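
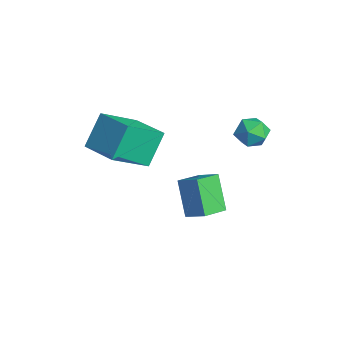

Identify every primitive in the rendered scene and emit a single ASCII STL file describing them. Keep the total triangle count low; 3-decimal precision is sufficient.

solid 
facet normal -0.568 0.040 0.822
outer loop
vertex -0.71 0.649 -0.706
vertex -1.208 1.805 -1.106
vertex -1.5 0.129 -1.226
endloop
endfacet
facet normal 0.376 -0.875 0.304
outer loop
vertex -0.472 0.055 -2.714
vertex -0.71 0.649 -0.706
vertex -1.5 0.129 -1.226
endloop
endfacet
facet normal -0.568 0.040 0.822
outer loop
vertex -1.5 0.129 -1.226
vertex -1.208 1.805 -1.106
vertex -1.998 1.284 -1.627
endloop
endfacet
facet normal -0.732 -0.483 -0.481
outer loop
vertex -1.998 1.284 -1.627
vertex -0.472 0.055 -2.714
vertex -1.5 0.129 -1.226
endloop
endfacet
facet normal 0.732 0.482 0.482
outer loop
vertex -0.71 0.649 -0.706
vertex -0.18 1.731 -2.594
vertex -1.208 1.805 -1.106
endloop
endfacet
facet normal 0.377 -0.875 0.304
outer loop
vertex 0.318 0.576 -2.193
vertex -0.71 0.649 -0.706
vertex -0.472 0.055 -2.714
endloop
endfacet
facet normal 0.731 0.483 0.482
outer loop
vertex 0.318 0.576 -2.193
vertex -0.18 1.731 -2.594
vertex -0.71 0.649 -0.706
endloop
endfacet
facet normal -0.377 0.875 -0.304
outer loop
vertex -1.208 1.805 -1.106
vertex -0.18 1.731 -2.594
vertex -1.998 1.284 -1.627
endloop
endfacet
facet normal -0.732 -0.482 -0.482
outer loop
vertex -0.97 1.211 -3.114
vertex -0.472 0.055 -2.714
vertex -1.998 1.284 -1.627
endloop
endfacet
facet normal -0.377 0.875 -0.303
outer loop
vertex -1.998 1.284 -1.627
vertex -0.18 1.731 -2.594
vertex -0.97 1.211 -3.114
endloop
endfacet
facet normal 0.568 -0.040 -0.822
outer loop
vertex -0.97 1.211 -3.114
vertex 0.318 0.576 -2.193
vertex -0.472 0.055 -2.714
endloop
endfacet
facet normal 0.568 -0.041 -0.822
outer loop
vertex -0.18 1.731 -2.594
vertex 0.318 0.576 -2.193
vertex -0.97 1.211 -3.114
endloop
endfacet
facet normal -0.948 0.302 -0.103
outer loop
vertex -0.02 2.892 2.102
vertex -0.272 2.24 2.511
vertex -0.097 2.924 2.908
endloop
endfacet
facet normal -0.503 0.861 -0.082
outer loop
vertex -0.02 2.892 2.102
vertex -0.097 2.924 2.908
vertex 0.544 3.264 2.549
endloop
endfacet
facet normal -0.033 0.788 -0.614
outer loop
vertex -0.02 2.892 2.102
vertex 0.544 3.264 2.549
vertex 0.765 2.791 1.93
endloop
endfacet
facet normal -0.188 0.184 -0.965
outer loop
vertex -0.02 2.892 2.102
vertex 0.765 2.791 1.93
vertex 0.261 2.158 1.907
endloop
endfacet
facet normal -0.753 -0.116 -0.648
outer loop
vertex -0.02 2.892 2.102
vertex 0.261 2.158 1.907
vertex -0.272 2.24 2.511
endloop
endfacet
facet normal -0.143 0.833 0.534
outer loop
vertex 0.544 3.264 2.549
vertex -0.097 2.924 2.908
vertex 0.639 2.842 3.233
endloop
endfacet
facet normal -0.863 -0.069 0.500
outer loop
vertex -0.097 2.924 2.908
vertex -0.272 2.24 2.511
vertex 0.135 2.209 3.21
endloop
endfacet
facet normal -0.548 -0.744 -0.383
outer loop
vertex -0.272 2.24 2.511
vertex 0.261 2.158 1.907
vertex 0.356 1.736 2.591
endloop
endfacet
facet normal 0.366 -0.259 -0.894
outer loop
vertex 0.261 2.158 1.907
vertex 0.765 2.791 1.93
vertex 0.997 2.076 2.232
endloop
endfacet
facet normal 0.616 0.716 -0.327
outer loop
vertex 0.765 2.791 1.93
vertex 0.544 3.264 2.549
vertex 1.172 2.76 2.629
endloop
endfacet
facet normal 0.188 -0.184 0.965
outer loop
vertex 0.92 2.108 3.038
vertex 0.639 2.842 3.233
vertex 0.135 2.209 3.21
endloop
endfacet
facet normal 0.033 -0.788 0.614
outer loop
vertex 0.92 2.108 3.038
vertex 0.135 2.209 3.21
vertex 0.356 1.736 2.591
endloop
endfacet
facet normal 0.503 -0.861 0.082
outer loop
vertex 0.92 2.108 3.038
vertex 0.356 1.736 2.591
vertex 0.997 2.076 2.232
endloop
endfacet
facet normal 0.948 -0.302 0.103
outer loop
vertex 0.92 2.108 3.038
vertex 0.997 2.076 2.232
vertex 1.172 2.76 2.629
endloop
endfacet
facet normal 0.753 0.116 0.648
outer loop
vertex 0.92 2.108 3.038
vertex 1.172 2.76 2.629
vertex 0.639 2.842 3.233
endloop
endfacet
facet normal -0.366 0.259 0.894
outer loop
vertex 0.135 2.209 3.21
vertex 0.639 2.842 3.233
vertex -0.097 2.924 2.908
endloop
endfacet
facet normal -0.616 -0.716 0.327
outer loop
vertex 0.356 1.736 2.591
vertex 0.135 2.209 3.21
vertex -0.272 2.24 2.511
endloop
endfacet
facet normal 0.143 -0.833 -0.534
outer loop
vertex 0.997 2.076 2.232
vertex 0.356 1.736 2.591
vertex 0.261 2.158 1.907
endloop
endfacet
facet normal 0.863 0.069 -0.500
outer loop
vertex 1.172 2.76 2.629
vertex 0.997 2.076 2.232
vertex 0.765 2.791 1.93
endloop
endfacet
facet normal 0.548 0.744 0.383
outer loop
vertex 0.639 2.842 3.233
vertex 1.172 2.76 2.629
vertex 0.544 3.264 2.549
endloop
endfacet
facet normal -0.296 0.508 0.809
outer loop
vertex -2.975 -2.604 2.74
vertex -1.281 -2.063 3.021
vertex -3.314 -0.933 1.566
endloop
endfacet
facet normal -0.941 -0.300 -0.156
outer loop
vertex -2.799 -1.817 0.159
vertex -2.975 -2.604 2.74
vertex -3.314 -0.933 1.566
endloop
endfacet
facet normal -0.297 0.508 0.809
outer loop
vertex -3.314 -0.933 1.566
vertex -1.281 -2.063 3.021
vertex -1.621 -0.392 1.847
endloop
endfacet
facet normal -0.164 0.807 -0.567
outer loop
vertex -1.621 -0.392 1.847
vertex -2.799 -1.817 0.159
vertex -3.314 -0.933 1.566
endloop
endfacet
facet normal 0.164 -0.807 0.567
outer loop
vertex -2.975 -2.604 2.74
vertex -0.766 -2.947 1.614
vertex -1.281 -2.063 3.021
endloop
endfacet
facet normal -0.941 -0.301 -0.156
outer loop
vertex -2.459 -3.488 1.333
vertex -2.975 -2.604 2.74
vertex -2.799 -1.817 0.159
endloop
endfacet
facet normal 0.164 -0.807 0.567
outer loop
vertex -2.459 -3.488 1.333
vertex -0.766 -2.947 1.614
vertex -2.975 -2.604 2.74
endloop
endfacet
facet normal 0.941 0.301 0.155
outer loop
vertex -1.281 -2.063 3.021
vertex -0.766 -2.947 1.614
vertex -1.621 -0.392 1.847
endloop
endfacet
facet normal -0.164 0.807 -0.567
outer loop
vertex -1.105 -1.276 0.44
vertex -2.799 -1.817 0.159
vertex -1.621 -0.392 1.847
endloop
endfacet
facet normal 0.941 0.301 0.156
outer loop
vertex -1.621 -0.392 1.847
vertex -0.766 -2.947 1.614
vertex -1.105 -1.276 0.44
endloop
endfacet
facet normal 0.296 -0.508 -0.809
outer loop
vertex -1.105 -1.276 0.44
vertex -2.459 -3.488 1.333
vertex -2.799 -1.817 0.159
endloop
endfacet
facet normal 0.297 -0.508 -0.809
outer loop
vertex -0.766 -2.947 1.614
vertex -2.459 -3.488 1.333
vertex -1.105 -1.276 0.44
endloop
endfacet

endsolid


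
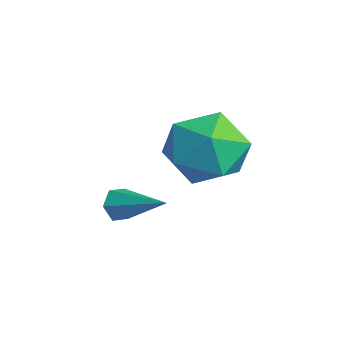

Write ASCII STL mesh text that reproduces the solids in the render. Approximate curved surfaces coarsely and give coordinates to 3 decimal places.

solid 
facet normal -0.808 -0.427 -0.406
outer loop
vertex 2.051 -3.101 -4.597
vertex 1.745 -2.815 -4.289
vertex 1.885 -2.635 -4.757
endloop
endfacet
facet normal 0.694 -0.000 -0.720
outer loop
vertex 2.051 -3.101 -4.597
vertex 1.885 -2.635 -4.757
vertex 3.055 -2.125 -3.631
endloop
endfacet
facet normal -0.810 -0.424 -0.405
outer loop
vertex 1.885 -2.635 -4.757
vertex 1.745 -2.815 -4.289
vertex 1.58 -2.348 -4.448
endloop
endfacet
facet normal 0.189 0.806 -0.561
outer loop
vertex 1.885 -2.635 -4.757
vertex 1.58 -2.348 -4.448
vertex 3.055 -2.125 -3.631
endloop
endfacet
facet normal -0.808 -0.424 -0.408
outer loop
vertex 1.58 -2.348 -4.448
vertex 1.745 -2.815 -4.289
vertex 1.439 -2.528 -3.981
endloop
endfacet
facet normal -0.287 0.920 0.268
outer loop
vertex 1.58 -2.348 -4.448
vertex 1.439 -2.528 -3.981
vertex 3.055 -2.125 -3.631
endloop
endfacet
facet normal -0.808 -0.426 -0.406
outer loop
vertex 1.439 -2.528 -3.981
vertex 1.745 -2.815 -4.289
vertex 1.605 -2.995 -3.822
endloop
endfacet
facet normal -0.260 0.227 0.939
outer loop
vertex 1.439 -2.528 -3.981
vertex 1.605 -2.995 -3.822
vertex 3.055 -2.125 -3.631
endloop
endfacet
facet normal -0.808 -0.427 -0.407
outer loop
vertex 1.605 -2.995 -3.822
vertex 1.745 -2.815 -4.289
vertex 1.911 -3.281 -4.13
endloop
endfacet
facet normal 0.244 -0.578 0.779
outer loop
vertex 1.605 -2.995 -3.822
vertex 1.911 -3.281 -4.13
vertex 3.055 -2.125 -3.631
endloop
endfacet
facet normal -0.808 -0.427 -0.407
outer loop
vertex 1.911 -3.281 -4.13
vertex 1.745 -2.815 -4.289
vertex 2.051 -3.101 -4.597
endloop
endfacet
facet normal 0.721 -0.691 -0.050
outer loop
vertex 1.911 -3.281 -4.13
vertex 2.051 -3.101 -4.597
vertex 3.055 -2.125 -3.631
endloop
endfacet
facet normal 0.020 0.865 0.502
outer loop
vertex 0.833 0.793 -3.139
vertex 1.107 0.181 -2.096
vertex 2.018 0.588 -2.834
endloop
endfacet
facet normal 0.212 0.961 -0.179
outer loop
vertex 0.833 0.793 -3.139
vertex 2.018 0.588 -2.834
vertex 1.647 0.451 -4.01
endloop
endfacet
facet normal -0.324 0.737 -0.593
outer loop
vertex 0.833 0.793 -3.139
vertex 1.647 0.451 -4.01
vertex 0.508 -0.041 -3.999
endloop
endfacet
facet normal -0.847 0.504 -0.168
outer loop
vertex 0.833 0.793 -3.139
vertex 0.508 -0.041 -3.999
vertex 0.174 -0.207 -2.815
endloop
endfacet
facet normal -0.634 0.583 0.508
outer loop
vertex 0.833 0.793 -3.139
vertex 0.174 -0.207 -2.815
vertex 1.107 0.181 -2.096
endloop
endfacet
facet normal 0.778 0.546 -0.309
outer loop
vertex 1.647 0.451 -4.01
vertex 2.018 0.588 -2.834
vertex 2.426 -0.373 -3.505
endloop
endfacet
facet normal 0.467 0.392 0.793
outer loop
vertex 2.018 0.588 -2.834
vertex 1.107 0.181 -2.096
vertex 2.092 -0.539 -2.321
endloop
endfacet
facet normal -0.591 -0.067 0.804
outer loop
vertex 1.107 0.181 -2.096
vertex 0.174 -0.207 -2.815
vertex 0.953 -1.031 -2.31
endloop
endfacet
facet normal -0.937 -0.194 -0.291
outer loop
vertex 0.174 -0.207 -2.815
vertex 0.508 -0.041 -3.999
vertex 0.582 -1.168 -3.486
endloop
endfacet
facet normal -0.089 0.184 -0.979
outer loop
vertex 0.508 -0.041 -3.999
vertex 1.647 0.451 -4.01
vertex 1.493 -0.761 -4.224
endloop
endfacet
facet normal 0.847 -0.504 0.168
outer loop
vertex 1.767 -1.373 -3.181
vertex 2.426 -0.373 -3.505
vertex 2.092 -0.539 -2.321
endloop
endfacet
facet normal 0.324 -0.737 0.593
outer loop
vertex 1.767 -1.373 -3.181
vertex 2.092 -0.539 -2.321
vertex 0.953 -1.031 -2.31
endloop
endfacet
facet normal -0.212 -0.961 0.179
outer loop
vertex 1.767 -1.373 -3.181
vertex 0.953 -1.031 -2.31
vertex 0.582 -1.168 -3.486
endloop
endfacet
facet normal -0.020 -0.865 -0.502
outer loop
vertex 1.767 -1.373 -3.181
vertex 0.582 -1.168 -3.486
vertex 1.493 -0.761 -4.224
endloop
endfacet
facet normal 0.634 -0.583 -0.508
outer loop
vertex 1.767 -1.373 -3.181
vertex 1.493 -0.761 -4.224
vertex 2.426 -0.373 -3.505
endloop
endfacet
facet normal 0.937 0.194 0.291
outer loop
vertex 2.092 -0.539 -2.321
vertex 2.426 -0.373 -3.505
vertex 2.018 0.588 -2.834
endloop
endfacet
facet normal 0.089 -0.184 0.979
outer loop
vertex 0.953 -1.031 -2.31
vertex 2.092 -0.539 -2.321
vertex 1.107 0.181 -2.096
endloop
endfacet
facet normal -0.778 -0.546 0.309
outer loop
vertex 0.582 -1.168 -3.486
vertex 0.953 -1.031 -2.31
vertex 0.174 -0.207 -2.815
endloop
endfacet
facet normal -0.467 -0.392 -0.793
outer loop
vertex 1.493 -0.761 -4.224
vertex 0.582 -1.168 -3.486
vertex 0.508 -0.041 -3.999
endloop
endfacet
facet normal 0.591 0.067 -0.804
outer loop
vertex 2.426 -0.373 -3.505
vertex 1.493 -0.761 -4.224
vertex 1.647 0.451 -4.01
endloop
endfacet

endsolid


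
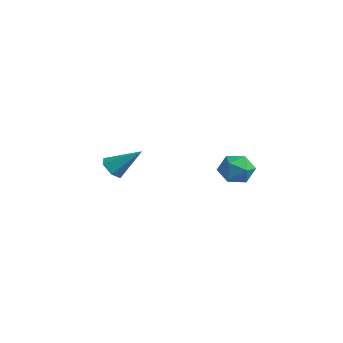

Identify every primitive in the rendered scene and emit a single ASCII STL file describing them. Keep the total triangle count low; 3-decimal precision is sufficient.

solid 
facet normal -0.058 -0.203 0.978
outer loop
vertex 3.696 -0.423 -1.984
vertex 2.739 -0.904 -2.14
vertex 3.653 -1.482 -2.206
endloop
endfacet
facet normal 0.622 -0.185 0.761
outer loop
vertex 3.696 -0.423 -1.984
vertex 3.653 -1.482 -2.206
vertex 4.408 -0.861 -2.672
endloop
endfacet
facet normal 0.747 0.459 0.481
outer loop
vertex 3.696 -0.423 -1.984
vertex 4.408 -0.861 -2.672
vertex 3.961 0.1 -2.894
endloop
endfacet
facet normal 0.145 0.839 0.524
outer loop
vertex 3.696 -0.423 -1.984
vertex 3.961 0.1 -2.894
vertex 2.929 0.073 -2.566
endloop
endfacet
facet normal -0.352 0.431 0.831
outer loop
vertex 3.696 -0.423 -1.984
vertex 2.929 0.073 -2.566
vertex 2.739 -0.904 -2.14
endloop
endfacet
facet normal 0.701 -0.670 0.243
outer loop
vertex 4.408 -0.861 -2.672
vertex 3.653 -1.482 -2.206
vertex 3.891 -1.613 -3.254
endloop
endfacet
facet normal -0.399 -0.699 0.594
outer loop
vertex 3.653 -1.482 -2.206
vertex 2.739 -0.904 -2.14
vertex 2.859 -1.64 -2.926
endloop
endfacet
facet normal -0.876 0.326 0.357
outer loop
vertex 2.739 -0.904 -2.14
vertex 2.929 0.073 -2.566
vertex 2.412 -0.679 -3.148
endloop
endfacet
facet normal -0.070 0.988 -0.139
outer loop
vertex 2.929 0.073 -2.566
vertex 3.961 0.1 -2.894
vertex 3.167 -0.058 -3.614
endloop
endfacet
facet normal 0.904 0.372 -0.210
outer loop
vertex 3.961 0.1 -2.894
vertex 4.408 -0.861 -2.672
vertex 4.081 -0.636 -3.68
endloop
endfacet
facet normal -0.145 -0.839 -0.524
outer loop
vertex 3.124 -1.117 -3.836
vertex 3.891 -1.613 -3.254
vertex 2.859 -1.64 -2.926
endloop
endfacet
facet normal -0.747 -0.459 -0.481
outer loop
vertex 3.124 -1.117 -3.836
vertex 2.859 -1.64 -2.926
vertex 2.412 -0.679 -3.148
endloop
endfacet
facet normal -0.622 0.185 -0.761
outer loop
vertex 3.124 -1.117 -3.836
vertex 2.412 -0.679 -3.148
vertex 3.167 -0.058 -3.614
endloop
endfacet
facet normal 0.058 0.203 -0.978
outer loop
vertex 3.124 -1.117 -3.836
vertex 3.167 -0.058 -3.614
vertex 4.081 -0.636 -3.68
endloop
endfacet
facet normal 0.352 -0.431 -0.831
outer loop
vertex 3.124 -1.117 -3.836
vertex 4.081 -0.636 -3.68
vertex 3.891 -1.613 -3.254
endloop
endfacet
facet normal 0.070 -0.988 0.139
outer loop
vertex 2.859 -1.64 -2.926
vertex 3.891 -1.613 -3.254
vertex 3.653 -1.482 -2.206
endloop
endfacet
facet normal -0.904 -0.372 0.210
outer loop
vertex 2.412 -0.679 -3.148
vertex 2.859 -1.64 -2.926
vertex 2.739 -0.904 -2.14
endloop
endfacet
facet normal -0.701 0.670 -0.243
outer loop
vertex 3.167 -0.058 -3.614
vertex 2.412 -0.679 -3.148
vertex 2.929 0.073 -2.566
endloop
endfacet
facet normal 0.399 0.699 -0.594
outer loop
vertex 4.081 -0.636 -3.68
vertex 3.167 -0.058 -3.614
vertex 3.961 0.1 -2.894
endloop
endfacet
facet normal 0.876 -0.326 -0.357
outer loop
vertex 3.891 -1.613 -3.254
vertex 4.081 -0.636 -3.68
vertex 4.408 -0.861 -2.672
endloop
endfacet
facet normal -0.541 -0.553 -0.633
outer loop
vertex -3.334 -3.43 -5.143
vertex -3.88 -3.6 -4.528
vertex -3.995 -2.927 -5.017
endloop
endfacet
facet normal 0.455 0.727 -0.514
outer loop
vertex -3.334 -3.43 -5.143
vertex -3.995 -2.927 -5.017
vertex -2.72 -2.42 -3.172
endloop
endfacet
facet normal -0.542 -0.553 -0.633
outer loop
vertex -3.995 -2.927 -5.017
vertex -3.88 -3.6 -4.528
vertex -4.541 -3.097 -4.401
endloop
endfacet
facet normal -0.329 0.944 -0.032
outer loop
vertex -3.995 -2.927 -5.017
vertex -4.541 -3.097 -4.401
vertex -2.72 -2.42 -3.172
endloop
endfacet
facet normal -0.542 -0.552 -0.634
outer loop
vertex -4.541 -3.097 -4.401
vertex -3.88 -3.6 -4.528
vertex -4.426 -3.77 -3.913
endloop
endfacet
facet normal -0.610 0.394 0.687
outer loop
vertex -4.541 -3.097 -4.401
vertex -4.426 -3.77 -3.913
vertex -2.72 -2.42 -3.172
endloop
endfacet
facet normal -0.542 -0.552 -0.634
outer loop
vertex -4.426 -3.77 -3.913
vertex -3.88 -3.6 -4.528
vertex -3.766 -4.274 -4.039
endloop
endfacet
facet normal -0.107 -0.371 0.922
outer loop
vertex -4.426 -3.77 -3.913
vertex -3.766 -4.274 -4.039
vertex -2.72 -2.42 -3.172
endloop
endfacet
facet normal -0.543 -0.551 -0.633
outer loop
vertex -3.766 -4.274 -4.039
vertex -3.88 -3.6 -4.528
vertex -3.22 -4.104 -4.655
endloop
endfacet
facet normal 0.679 -0.588 0.439
outer loop
vertex -3.766 -4.274 -4.039
vertex -3.22 -4.104 -4.655
vertex -2.72 -2.42 -3.172
endloop
endfacet
facet normal -0.543 -0.551 -0.634
outer loop
vertex -3.22 -4.104 -4.655
vertex -3.88 -3.6 -4.528
vertex -3.334 -3.43 -5.143
endloop
endfacet
facet normal 0.960 -0.039 -0.279
outer loop
vertex -3.22 -4.104 -4.655
vertex -3.334 -3.43 -5.143
vertex -2.72 -2.42 -3.172
endloop
endfacet

endsolid


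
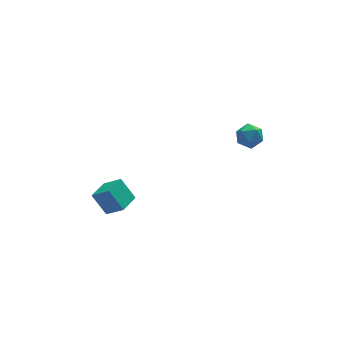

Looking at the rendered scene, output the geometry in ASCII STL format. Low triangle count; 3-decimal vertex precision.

solid 
facet normal -0.960 0.168 0.224
outer loop
vertex 2.287 -2.796 2.554
vertex 2.471 -2.665 3.243
vertex 2.454 -2.122 2.763
endloop
endfacet
facet normal -0.823 0.344 -0.452
outer loop
vertex 2.287 -2.796 2.554
vertex 2.454 -2.122 2.763
vertex 2.697 -2.376 2.128
endloop
endfacet
facet normal -0.573 -0.236 -0.785
outer loop
vertex 2.287 -2.796 2.554
vertex 2.697 -2.376 2.128
vertex 2.865 -3.076 2.216
endloop
endfacet
facet normal -0.556 -0.770 -0.313
outer loop
vertex 2.287 -2.796 2.554
vertex 2.865 -3.076 2.216
vertex 2.725 -3.255 2.905
endloop
endfacet
facet normal -0.795 -0.521 0.311
outer loop
vertex 2.287 -2.796 2.554
vertex 2.725 -3.255 2.905
vertex 2.471 -2.665 3.243
endloop
endfacet
facet normal -0.307 0.837 -0.452
outer loop
vertex 2.697 -2.376 2.128
vertex 2.454 -2.122 2.763
vertex 3.135 -1.985 2.555
endloop
endfacet
facet normal -0.529 0.552 0.644
outer loop
vertex 2.454 -2.122 2.763
vertex 2.471 -2.665 3.243
vertex 2.995 -2.164 3.244
endloop
endfacet
facet normal -0.263 -0.562 0.784
outer loop
vertex 2.471 -2.665 3.243
vertex 2.725 -3.255 2.905
vertex 3.163 -2.864 3.332
endloop
endfacet
facet normal 0.125 -0.966 -0.225
outer loop
vertex 2.725 -3.255 2.905
vertex 2.865 -3.076 2.216
vertex 3.406 -3.118 2.697
endloop
endfacet
facet normal 0.098 -0.101 -0.990
outer loop
vertex 2.865 -3.076 2.216
vertex 2.697 -2.376 2.128
vertex 3.389 -2.575 2.217
endloop
endfacet
facet normal 0.556 0.770 0.313
outer loop
vertex 3.573 -2.444 2.906
vertex 3.135 -1.985 2.555
vertex 2.995 -2.164 3.244
endloop
endfacet
facet normal 0.573 0.236 0.785
outer loop
vertex 3.573 -2.444 2.906
vertex 2.995 -2.164 3.244
vertex 3.163 -2.864 3.332
endloop
endfacet
facet normal 0.823 -0.344 0.452
outer loop
vertex 3.573 -2.444 2.906
vertex 3.163 -2.864 3.332
vertex 3.406 -3.118 2.697
endloop
endfacet
facet normal 0.960 -0.168 -0.224
outer loop
vertex 3.573 -2.444 2.906
vertex 3.406 -3.118 2.697
vertex 3.389 -2.575 2.217
endloop
endfacet
facet normal 0.795 0.521 -0.311
outer loop
vertex 3.573 -2.444 2.906
vertex 3.389 -2.575 2.217
vertex 3.135 -1.985 2.555
endloop
endfacet
facet normal -0.125 0.966 0.225
outer loop
vertex 2.995 -2.164 3.244
vertex 3.135 -1.985 2.555
vertex 2.454 -2.122 2.763
endloop
endfacet
facet normal -0.098 0.101 0.990
outer loop
vertex 3.163 -2.864 3.332
vertex 2.995 -2.164 3.244
vertex 2.471 -2.665 3.243
endloop
endfacet
facet normal 0.307 -0.837 0.452
outer loop
vertex 3.406 -3.118 2.697
vertex 3.163 -2.864 3.332
vertex 2.725 -3.255 2.905
endloop
endfacet
facet normal 0.529 -0.552 -0.644
outer loop
vertex 3.389 -2.575 2.217
vertex 3.406 -3.118 2.697
vertex 2.865 -3.076 2.216
endloop
endfacet
facet normal 0.263 0.562 -0.784
outer loop
vertex 3.135 -1.985 2.555
vertex 3.389 -2.575 2.217
vertex 2.697 -2.376 2.128
endloop
endfacet
facet normal -0.698 -0.712 0.082
outer loop
vertex -3.008 -2.195 -1.585
vertex -3.521 -1.576 -0.576
vertex -3.687 -1.61 -2.289
endloop
endfacet
facet normal 0.398 -0.479 -0.782
outer loop
vertex -2.879 -0.784 -2.384
vertex -3.008 -2.195 -1.585
vertex -3.687 -1.61 -2.289
endloop
endfacet
facet normal -0.697 -0.712 0.082
outer loop
vertex -3.687 -1.61 -2.289
vertex -3.521 -1.576 -0.576
vertex -4.201 -0.991 -1.28
endloop
endfacet
facet normal -0.596 0.512 -0.618
outer loop
vertex -4.201 -0.991 -1.28
vertex -2.879 -0.784 -2.384
vertex -3.687 -1.61 -2.289
endloop
endfacet
facet normal 0.597 -0.512 0.618
outer loop
vertex -3.008 -2.195 -1.585
vertex -2.713 -0.75 -0.671
vertex -3.521 -1.576 -0.576
endloop
endfacet
facet normal 0.398 -0.479 -0.782
outer loop
vertex -2.199 -1.369 -1.68
vertex -3.008 -2.195 -1.585
vertex -2.879 -0.784 -2.384
endloop
endfacet
facet normal 0.596 -0.513 0.618
outer loop
vertex -2.199 -1.369 -1.68
vertex -2.713 -0.75 -0.671
vertex -3.008 -2.195 -1.585
endloop
endfacet
facet normal -0.398 0.479 0.782
outer loop
vertex -3.521 -1.576 -0.576
vertex -2.713 -0.75 -0.671
vertex -4.201 -0.991 -1.28
endloop
endfacet
facet normal -0.596 0.513 -0.618
outer loop
vertex -3.392 -0.165 -1.375
vertex -2.879 -0.784 -2.384
vertex -4.201 -0.991 -1.28
endloop
endfacet
facet normal -0.398 0.480 0.782
outer loop
vertex -4.201 -0.991 -1.28
vertex -2.713 -0.75 -0.671
vertex -3.392 -0.165 -1.375
endloop
endfacet
facet normal 0.697 0.712 -0.082
outer loop
vertex -3.392 -0.165 -1.375
vertex -2.199 -1.369 -1.68
vertex -2.879 -0.784 -2.384
endloop
endfacet
facet normal 0.698 0.712 -0.081
outer loop
vertex -2.713 -0.75 -0.671
vertex -2.199 -1.369 -1.68
vertex -3.392 -0.165 -1.375
endloop
endfacet

endsolid


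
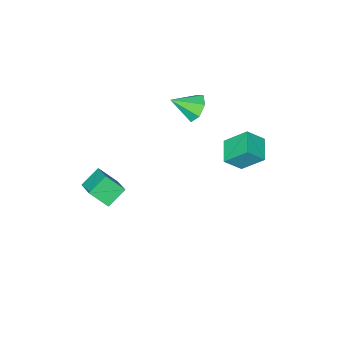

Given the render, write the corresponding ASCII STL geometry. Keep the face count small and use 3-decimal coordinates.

solid 
facet normal -0.649 -0.721 0.243
outer loop
vertex -3.656 2.999 2.529
vertex -4.592 3.51 1.546
vertex -2.894 1.871 1.218
endloop
endfacet
facet normal 0.645 -0.352 0.678
outer loop
vertex -1.868 3.01 0.834
vertex -3.656 2.999 2.529
vertex -2.894 1.871 1.218
endloop
endfacet
facet normal -0.649 -0.721 0.242
outer loop
vertex -2.894 1.871 1.218
vertex -4.592 3.51 1.546
vertex -3.829 2.382 0.234
endloop
endfacet
facet normal 0.403 -0.597 -0.693
outer loop
vertex -3.829 2.382 0.234
vertex -1.868 3.01 0.834
vertex -2.894 1.871 1.218
endloop
endfacet
facet normal -0.403 0.597 0.694
outer loop
vertex -3.656 2.999 2.529
vertex -3.566 4.649 1.162
vertex -4.592 3.51 1.546
endloop
endfacet
facet normal 0.645 -0.352 0.678
outer loop
vertex -2.631 4.138 2.146
vertex -3.656 2.999 2.529
vertex -1.868 3.01 0.834
endloop
endfacet
facet normal -0.404 0.597 0.694
outer loop
vertex -2.631 4.138 2.146
vertex -3.566 4.649 1.162
vertex -3.656 2.999 2.529
endloop
endfacet
facet normal -0.645 0.352 -0.678
outer loop
vertex -4.592 3.51 1.546
vertex -3.566 4.649 1.162
vertex -3.829 2.382 0.234
endloop
endfacet
facet normal 0.403 -0.596 -0.694
outer loop
vertex -2.804 3.521 -0.149
vertex -1.868 3.01 0.834
vertex -3.829 2.382 0.234
endloop
endfacet
facet normal -0.645 0.352 -0.678
outer loop
vertex -3.829 2.382 0.234
vertex -3.566 4.649 1.162
vertex -2.804 3.521 -0.149
endloop
endfacet
facet normal 0.649 0.721 -0.243
outer loop
vertex -2.804 3.521 -0.149
vertex -2.631 4.138 2.146
vertex -1.868 3.01 0.834
endloop
endfacet
facet normal 0.649 0.721 -0.243
outer loop
vertex -3.566 4.649 1.162
vertex -2.631 4.138 2.146
vertex -2.804 3.521 -0.149
endloop
endfacet
facet normal -0.836 0.025 0.548
outer loop
vertex 3.305 -2.111 -0.353
vertex 3.844 -0.736 0.406
vertex 2.606 -1.225 -1.46
endloop
endfacet
facet normal -0.326 -0.828 -0.457
outer loop
vertex 3.836 -1.264 -2.266
vertex 3.305 -2.111 -0.353
vertex 2.606 -1.225 -1.46
endloop
endfacet
facet normal -0.836 0.026 0.548
outer loop
vertex 2.606 -1.225 -1.46
vertex 3.844 -0.736 0.406
vertex 3.146 0.149 -0.701
endloop
endfacet
facet normal -0.441 0.561 -0.701
outer loop
vertex 3.146 0.149 -0.701
vertex 3.836 -1.264 -2.266
vertex 2.606 -1.225 -1.46
endloop
endfacet
facet normal 0.442 -0.560 0.701
outer loop
vertex 3.305 -2.111 -0.353
vertex 5.074 -0.775 -0.4
vertex 3.844 -0.736 0.406
endloop
endfacet
facet normal -0.325 -0.828 -0.457
outer loop
vertex 4.534 -2.149 -1.159
vertex 3.305 -2.111 -0.353
vertex 3.836 -1.264 -2.266
endloop
endfacet
facet normal 0.442 -0.561 0.700
outer loop
vertex 4.534 -2.149 -1.159
vertex 5.074 -0.775 -0.4
vertex 3.305 -2.111 -0.353
endloop
endfacet
facet normal 0.326 0.828 0.457
outer loop
vertex 3.844 -0.736 0.406
vertex 5.074 -0.775 -0.4
vertex 3.146 0.149 -0.701
endloop
endfacet
facet normal -0.442 0.560 -0.701
outer loop
vertex 4.375 0.111 -1.507
vertex 3.836 -1.264 -2.266
vertex 3.146 0.149 -0.701
endloop
endfacet
facet normal 0.325 0.828 0.457
outer loop
vertex 3.146 0.149 -0.701
vertex 5.074 -0.775 -0.4
vertex 4.375 0.111 -1.507
endloop
endfacet
facet normal 0.836 -0.025 -0.548
outer loop
vertex 4.375 0.111 -1.507
vertex 4.534 -2.149 -1.159
vertex 3.836 -1.264 -2.266
endloop
endfacet
facet normal 0.836 -0.026 -0.548
outer loop
vertex 5.074 -0.775 -0.4
vertex 4.534 -2.149 -1.159
vertex 4.375 0.111 -1.507
endloop
endfacet
facet normal -0.690 0.481 -0.541
outer loop
vertex -2.756 -1.286 1.184
vertex -3.19 -0.944 2.041
vertex -2.452 -0.512 1.485
endloop
endfacet
facet normal 0.884 -0.179 -0.433
outer loop
vertex -2.756 -1.286 1.184
vertex -2.452 -0.512 1.485
vertex -1.97 -1.796 2.999
endloop
endfacet
facet normal -0.690 0.481 -0.541
outer loop
vertex -2.452 -0.512 1.485
vertex -3.19 -0.944 2.041
vertex -2.704 -0.063 2.205
endloop
endfacet
facet normal 0.909 0.413 0.061
outer loop
vertex -2.452 -0.512 1.485
vertex -2.704 -0.063 2.205
vertex -1.97 -1.796 2.999
endloop
endfacet
facet normal -0.689 0.481 -0.542
outer loop
vertex -2.704 -0.063 2.205
vertex -3.19 -0.944 2.041
vertex -3.322 -0.277 2.801
endloop
endfacet
facet normal 0.489 0.526 0.696
outer loop
vertex -2.704 -0.063 2.205
vertex -3.322 -0.277 2.801
vertex -1.97 -1.796 2.999
endloop
endfacet
facet normal -0.689 0.481 -0.542
outer loop
vertex -3.322 -0.277 2.801
vertex -3.19 -0.944 2.041
vertex -3.841 -0.994 2.825
endloop
endfacet
facet normal -0.060 0.077 0.995
outer loop
vertex -3.322 -0.277 2.801
vertex -3.841 -0.994 2.825
vertex -1.97 -1.796 2.999
endloop
endfacet
facet normal -0.689 0.482 -0.541
outer loop
vertex -3.841 -0.994 2.825
vertex -3.19 -0.944 2.041
vertex -3.87 -1.673 2.258
endloop
endfacet
facet normal -0.325 -0.598 0.733
outer loop
vertex -3.841 -0.994 2.825
vertex -3.87 -1.673 2.258
vertex -1.97 -1.796 2.999
endloop
endfacet
facet normal -0.689 0.481 -0.542
outer loop
vertex -3.87 -1.673 2.258
vertex -3.19 -0.944 2.041
vertex -3.387 -1.803 1.528
endloop
endfacet
facet normal -0.105 -0.989 0.106
outer loop
vertex -3.87 -1.673 2.258
vertex -3.387 -1.803 1.528
vertex -1.97 -1.796 2.999
endloop
endfacet
facet normal -0.689 0.481 -0.541
outer loop
vertex -3.387 -1.803 1.528
vertex -3.19 -0.944 2.041
vertex -2.756 -1.286 1.184
endloop
endfacet
facet normal 0.432 -0.802 -0.412
outer loop
vertex -3.387 -1.803 1.528
vertex -2.756 -1.286 1.184
vertex -1.97 -1.796 2.999
endloop
endfacet

endsolid


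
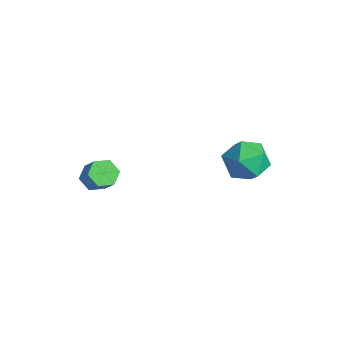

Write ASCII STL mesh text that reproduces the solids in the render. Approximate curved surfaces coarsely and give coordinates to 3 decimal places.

solid 
facet normal 0.316 -0.112 0.942
outer loop
vertex 4.365 3.08 4.373
vertex 3.423 2.638 4.636
vertex 4.229 2.019 4.292
endloop
endfacet
facet normal 0.862 -0.148 0.485
outer loop
vertex 4.365 3.08 4.373
vertex 4.229 2.019 4.292
vertex 4.753 2.553 3.523
endloop
endfacet
facet normal 0.879 0.462 0.115
outer loop
vertex 4.365 3.08 4.373
vertex 4.753 2.553 3.523
vertex 4.271 3.502 3.392
endloop
endfacet
facet normal 0.343 0.874 0.343
outer loop
vertex 4.365 3.08 4.373
vertex 4.271 3.502 3.392
vertex 3.449 3.554 4.08
endloop
endfacet
facet normal -0.005 0.519 0.855
outer loop
vertex 4.365 3.08 4.373
vertex 3.449 3.554 4.08
vertex 3.423 2.638 4.636
endloop
endfacet
facet normal 0.733 -0.680 0.027
outer loop
vertex 4.753 2.553 3.523
vertex 4.229 2.019 4.292
vertex 4.051 1.786 3.26
endloop
endfacet
facet normal -0.151 -0.623 0.767
outer loop
vertex 4.229 2.019 4.292
vertex 3.423 2.638 4.636
vertex 3.229 1.838 3.948
endloop
endfacet
facet normal -0.670 0.399 0.626
outer loop
vertex 3.423 2.638 4.636
vertex 3.449 3.554 4.08
vertex 2.747 2.787 3.817
endloop
endfacet
facet normal -0.107 0.974 -0.201
outer loop
vertex 3.449 3.554 4.08
vertex 4.271 3.502 3.392
vertex 3.271 3.321 3.048
endloop
endfacet
facet normal 0.761 0.307 -0.572
outer loop
vertex 4.271 3.502 3.392
vertex 4.753 2.553 3.523
vertex 4.077 2.702 2.704
endloop
endfacet
facet normal -0.343 -0.874 -0.343
outer loop
vertex 3.135 2.26 2.967
vertex 4.051 1.786 3.26
vertex 3.229 1.838 3.948
endloop
endfacet
facet normal -0.879 -0.462 -0.115
outer loop
vertex 3.135 2.26 2.967
vertex 3.229 1.838 3.948
vertex 2.747 2.787 3.817
endloop
endfacet
facet normal -0.862 0.148 -0.485
outer loop
vertex 3.135 2.26 2.967
vertex 2.747 2.787 3.817
vertex 3.271 3.321 3.048
endloop
endfacet
facet normal -0.316 0.112 -0.942
outer loop
vertex 3.135 2.26 2.967
vertex 3.271 3.321 3.048
vertex 4.077 2.702 2.704
endloop
endfacet
facet normal 0.005 -0.519 -0.855
outer loop
vertex 3.135 2.26 2.967
vertex 4.077 2.702 2.704
vertex 4.051 1.786 3.26
endloop
endfacet
facet normal 0.107 -0.974 0.201
outer loop
vertex 3.229 1.838 3.948
vertex 4.051 1.786 3.26
vertex 4.229 2.019 4.292
endloop
endfacet
facet normal -0.761 -0.307 0.572
outer loop
vertex 2.747 2.787 3.817
vertex 3.229 1.838 3.948
vertex 3.423 2.638 4.636
endloop
endfacet
facet normal -0.733 0.680 -0.027
outer loop
vertex 3.271 3.321 3.048
vertex 2.747 2.787 3.817
vertex 3.449 3.554 4.08
endloop
endfacet
facet normal 0.151 0.623 -0.767
outer loop
vertex 4.077 2.702 2.704
vertex 3.271 3.321 3.048
vertex 4.271 3.502 3.392
endloop
endfacet
facet normal 0.670 -0.399 -0.626
outer loop
vertex 4.051 1.786 3.26
vertex 4.077 2.702 2.704
vertex 4.753 2.553 3.523
endloop
endfacet
facet normal -0.646 -0.017 -0.763
outer loop
vertex 1.081 -2.226 2.061
vertex 0.589 -2.399 2.481
vertex 0.714 -1.752 2.361
endloop
endfacet
facet normal 0.533 0.707 -0.465
outer loop
vertex 1.081 -2.226 2.061
vertex 0.714 -1.752 2.361
vertex 1.824 -2.208 2.939
endloop
endfacet
facet normal 0.533 0.707 -0.465
outer loop
vertex 1.824 -2.208 2.939
vertex 0.714 -1.752 2.361
vertex 1.457 -1.734 3.239
endloop
endfacet
facet normal 0.645 0.016 0.764
outer loop
vertex 1.824 -2.208 2.939
vertex 1.457 -1.734 3.239
vertex 1.331 -2.381 3.359
endloop
endfacet
facet normal -0.646 -0.017 -0.763
outer loop
vertex 0.714 -1.752 2.361
vertex 0.589 -2.399 2.481
vertex 0.222 -1.925 2.781
endloop
endfacet
facet normal -0.207 0.966 0.155
outer loop
vertex 0.714 -1.752 2.361
vertex 0.222 -1.925 2.781
vertex 1.457 -1.734 3.239
endloop
endfacet
facet normal -0.207 0.966 0.155
outer loop
vertex 1.457 -1.734 3.239
vertex 0.222 -1.925 2.781
vertex 0.965 -1.907 3.659
endloop
endfacet
facet normal 0.646 0.016 0.763
outer loop
vertex 1.457 -1.734 3.239
vertex 0.965 -1.907 3.659
vertex 1.331 -2.381 3.359
endloop
endfacet
facet normal -0.645 -0.016 -0.764
outer loop
vertex 0.222 -1.925 2.781
vertex 0.589 -2.399 2.481
vertex 0.096 -2.572 2.901
endloop
endfacet
facet normal -0.740 0.259 0.621
outer loop
vertex 0.222 -1.925 2.781
vertex 0.096 -2.572 2.901
vertex 0.965 -1.907 3.659
endloop
endfacet
facet normal -0.740 0.259 0.621
outer loop
vertex 0.965 -1.907 3.659
vertex 0.096 -2.572 2.901
vertex 0.839 -2.554 3.779
endloop
endfacet
facet normal 0.646 0.016 0.763
outer loop
vertex 0.965 -1.907 3.659
vertex 0.839 -2.554 3.779
vertex 1.331 -2.381 3.359
endloop
endfacet
facet normal -0.645 -0.016 -0.764
outer loop
vertex 0.096 -2.572 2.901
vertex 0.589 -2.399 2.481
vertex 0.463 -3.046 2.601
endloop
endfacet
facet normal -0.533 -0.707 0.465
outer loop
vertex 0.096 -2.572 2.901
vertex 0.463 -3.046 2.601
vertex 0.839 -2.554 3.779
endloop
endfacet
facet normal -0.533 -0.707 0.465
outer loop
vertex 0.839 -2.554 3.779
vertex 0.463 -3.046 2.601
vertex 1.206 -3.028 3.479
endloop
endfacet
facet normal 0.646 0.017 0.763
outer loop
vertex 0.839 -2.554 3.779
vertex 1.206 -3.028 3.479
vertex 1.331 -2.381 3.359
endloop
endfacet
facet normal -0.646 -0.016 -0.763
outer loop
vertex 0.463 -3.046 2.601
vertex 0.589 -2.399 2.481
vertex 0.955 -2.873 2.181
endloop
endfacet
facet normal 0.207 -0.966 -0.155
outer loop
vertex 0.463 -3.046 2.601
vertex 0.955 -2.873 2.181
vertex 1.206 -3.028 3.479
endloop
endfacet
facet normal 0.207 -0.966 -0.155
outer loop
vertex 1.206 -3.028 3.479
vertex 0.955 -2.873 2.181
vertex 1.698 -2.855 3.059
endloop
endfacet
facet normal 0.646 0.017 0.763
outer loop
vertex 1.206 -3.028 3.479
vertex 1.698 -2.855 3.059
vertex 1.331 -2.381 3.359
endloop
endfacet
facet normal -0.646 -0.016 -0.763
outer loop
vertex 0.955 -2.873 2.181
vertex 0.589 -2.399 2.481
vertex 1.081 -2.226 2.061
endloop
endfacet
facet normal 0.740 -0.259 -0.621
outer loop
vertex 0.955 -2.873 2.181
vertex 1.081 -2.226 2.061
vertex 1.698 -2.855 3.059
endloop
endfacet
facet normal 0.740 -0.259 -0.621
outer loop
vertex 1.698 -2.855 3.059
vertex 1.081 -2.226 2.061
vertex 1.824 -2.208 2.939
endloop
endfacet
facet normal 0.645 0.016 0.764
outer loop
vertex 1.698 -2.855 3.059
vertex 1.824 -2.208 2.939
vertex 1.331 -2.381 3.359
endloop
endfacet

endsolid


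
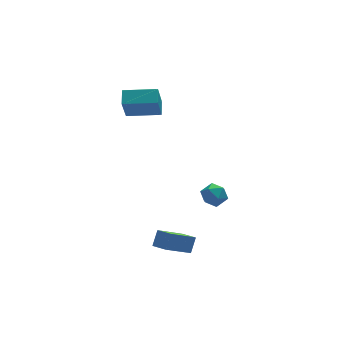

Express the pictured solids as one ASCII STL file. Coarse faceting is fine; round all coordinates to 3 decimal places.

solid 
facet normal -0.495 0.836 -0.237
outer loop
vertex -0.788 -2.893 -3.871
vertex -0.35 -2.396 -3.031
vertex 0.845 -2.271 -5.09
endloop
endfacet
facet normal -0.409 -0.464 -0.785
outer loop
vertex 1.35 -3.124 -4.849
vertex -0.788 -2.893 -3.871
vertex 0.845 -2.271 -5.09
endloop
endfacet
facet normal -0.495 0.836 -0.237
outer loop
vertex 0.845 -2.271 -5.09
vertex -0.35 -2.396 -3.031
vertex 1.283 -1.774 -4.25
endloop
endfacet
facet normal 0.766 0.292 -0.572
outer loop
vertex 1.283 -1.774 -4.25
vertex 1.35 -3.124 -4.849
vertex 0.845 -2.271 -5.09
endloop
endfacet
facet normal -0.766 -0.292 0.572
outer loop
vertex -0.788 -2.893 -3.871
vertex 0.155 -3.249 -2.79
vertex -0.35 -2.396 -3.031
endloop
endfacet
facet normal -0.409 -0.464 -0.785
outer loop
vertex -0.283 -3.746 -3.63
vertex -0.788 -2.893 -3.871
vertex 1.35 -3.124 -4.849
endloop
endfacet
facet normal -0.766 -0.292 0.572
outer loop
vertex -0.283 -3.746 -3.63
vertex 0.155 -3.249 -2.79
vertex -0.788 -2.893 -3.871
endloop
endfacet
facet normal 0.409 0.464 0.785
outer loop
vertex -0.35 -2.396 -3.031
vertex 0.155 -3.249 -2.79
vertex 1.283 -1.774 -4.25
endloop
endfacet
facet normal 0.766 0.292 -0.572
outer loop
vertex 1.788 -2.627 -4.009
vertex 1.35 -3.124 -4.849
vertex 1.283 -1.774 -4.25
endloop
endfacet
facet normal 0.409 0.464 0.785
outer loop
vertex 1.283 -1.774 -4.25
vertex 0.155 -3.249 -2.79
vertex 1.788 -2.627 -4.009
endloop
endfacet
facet normal 0.495 -0.836 0.237
outer loop
vertex 1.788 -2.627 -4.009
vertex -0.283 -3.746 -3.63
vertex 1.35 -3.124 -4.849
endloop
endfacet
facet normal 0.495 -0.836 0.237
outer loop
vertex 0.155 -3.249 -2.79
vertex -0.283 -3.746 -3.63
vertex 1.788 -2.627 -4.009
endloop
endfacet
facet normal -0.936 0.342 -0.086
outer loop
vertex -0.728 3.337 3.644
vertex -0.454 4.218 4.165
vertex -0.255 4.199 1.937
endloop
endfacet
facet normal -0.258 -0.832 -0.492
outer loop
vertex 1.654 3.502 2.115
vertex -0.728 3.337 3.644
vertex -0.255 4.199 1.937
endloop
endfacet
facet normal -0.936 0.342 -0.086
outer loop
vertex -0.255 4.199 1.937
vertex -0.454 4.218 4.165
vertex 0.019 5.08 2.458
endloop
endfacet
facet normal 0.241 0.438 -0.866
outer loop
vertex 0.019 5.08 2.458
vertex 1.654 3.502 2.115
vertex -0.255 4.199 1.937
endloop
endfacet
facet normal -0.241 -0.438 0.866
outer loop
vertex -0.728 3.337 3.644
vertex 1.455 3.521 4.343
vertex -0.454 4.218 4.165
endloop
endfacet
facet normal -0.258 -0.832 -0.492
outer loop
vertex 1.181 2.64 3.822
vertex -0.728 3.337 3.644
vertex 1.654 3.502 2.115
endloop
endfacet
facet normal -0.241 -0.438 0.866
outer loop
vertex 1.181 2.64 3.822
vertex 1.455 3.521 4.343
vertex -0.728 3.337 3.644
endloop
endfacet
facet normal 0.258 0.832 0.492
outer loop
vertex -0.454 4.218 4.165
vertex 1.455 3.521 4.343
vertex 0.019 5.08 2.458
endloop
endfacet
facet normal 0.241 0.438 -0.866
outer loop
vertex 1.928 4.383 2.636
vertex 1.654 3.502 2.115
vertex 0.019 5.08 2.458
endloop
endfacet
facet normal 0.258 0.832 0.492
outer loop
vertex 0.019 5.08 2.458
vertex 1.455 3.521 4.343
vertex 1.928 4.383 2.636
endloop
endfacet
facet normal 0.936 -0.342 0.086
outer loop
vertex 1.928 4.383 2.636
vertex 1.181 2.64 3.822
vertex 1.654 3.502 2.115
endloop
endfacet
facet normal 0.936 -0.342 0.086
outer loop
vertex 1.455 3.521 4.343
vertex 1.181 2.64 3.822
vertex 1.928 4.383 2.636
endloop
endfacet
facet normal -0.917 -0.047 0.397
outer loop
vertex 2.703 -0.546 -1.828
vertex 2.664 -1.386 -2.018
vertex 2.98 -1.131 -1.258
endloop
endfacet
facet normal -0.525 0.453 0.720
outer loop
vertex 2.703 -0.546 -1.828
vertex 2.98 -1.131 -1.258
vertex 3.43 -0.406 -1.386
endloop
endfacet
facet normal -0.314 0.922 0.225
outer loop
vertex 2.703 -0.546 -1.828
vertex 3.43 -0.406 -1.386
vertex 3.392 -0.214 -2.226
endloop
endfacet
facet normal -0.576 0.710 -0.404
outer loop
vertex 2.703 -0.546 -1.828
vertex 3.392 -0.214 -2.226
vertex 2.919 -0.82 -2.617
endloop
endfacet
facet normal -0.948 0.111 -0.298
outer loop
vertex 2.703 -0.546 -1.828
vertex 2.919 -0.82 -2.617
vertex 2.664 -1.386 -2.018
endloop
endfacet
facet normal 0.056 0.140 0.989
outer loop
vertex 3.43 -0.406 -1.386
vertex 2.98 -1.131 -1.258
vertex 3.841 -1.16 -1.303
endloop
endfacet
facet normal -0.577 -0.672 0.465
outer loop
vertex 2.98 -1.131 -1.258
vertex 2.664 -1.386 -2.018
vertex 3.368 -1.766 -1.694
endloop
endfacet
facet normal -0.628 -0.415 -0.659
outer loop
vertex 2.664 -1.386 -2.018
vertex 2.919 -0.82 -2.617
vertex 3.33 -1.574 -2.534
endloop
endfacet
facet normal -0.025 0.556 -0.831
outer loop
vertex 2.919 -0.82 -2.617
vertex 3.392 -0.214 -2.226
vertex 3.78 -0.849 -2.662
endloop
endfacet
facet normal 0.398 0.898 0.187
outer loop
vertex 3.392 -0.214 -2.226
vertex 3.43 -0.406 -1.386
vertex 4.096 -0.594 -1.902
endloop
endfacet
facet normal 0.576 -0.710 0.404
outer loop
vertex 4.057 -1.434 -2.092
vertex 3.841 -1.16 -1.303
vertex 3.368 -1.766 -1.694
endloop
endfacet
facet normal 0.314 -0.922 -0.225
outer loop
vertex 4.057 -1.434 -2.092
vertex 3.368 -1.766 -1.694
vertex 3.33 -1.574 -2.534
endloop
endfacet
facet normal 0.525 -0.453 -0.720
outer loop
vertex 4.057 -1.434 -2.092
vertex 3.33 -1.574 -2.534
vertex 3.78 -0.849 -2.662
endloop
endfacet
facet normal 0.917 0.047 -0.397
outer loop
vertex 4.057 -1.434 -2.092
vertex 3.78 -0.849 -2.662
vertex 4.096 -0.594 -1.902
endloop
endfacet
facet normal 0.948 -0.111 0.298
outer loop
vertex 4.057 -1.434 -2.092
vertex 4.096 -0.594 -1.902
vertex 3.841 -1.16 -1.303
endloop
endfacet
facet normal 0.025 -0.556 0.831
outer loop
vertex 3.368 -1.766 -1.694
vertex 3.841 -1.16 -1.303
vertex 2.98 -1.131 -1.258
endloop
endfacet
facet normal -0.398 -0.898 -0.187
outer loop
vertex 3.33 -1.574 -2.534
vertex 3.368 -1.766 -1.694
vertex 2.664 -1.386 -2.018
endloop
endfacet
facet normal -0.056 -0.140 -0.989
outer loop
vertex 3.78 -0.849 -2.662
vertex 3.33 -1.574 -2.534
vertex 2.919 -0.82 -2.617
endloop
endfacet
facet normal 0.577 0.672 -0.465
outer loop
vertex 4.096 -0.594 -1.902
vertex 3.78 -0.849 -2.662
vertex 3.392 -0.214 -2.226
endloop
endfacet
facet normal 0.628 0.415 0.659
outer loop
vertex 3.841 -1.16 -1.303
vertex 4.096 -0.594 -1.902
vertex 3.43 -0.406 -1.386
endloop
endfacet

endsolid


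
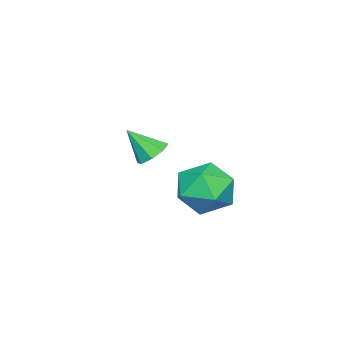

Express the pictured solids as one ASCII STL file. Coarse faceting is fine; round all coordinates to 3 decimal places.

solid 
facet normal -0.538 0.843 -0.024
outer loop
vertex 2.625 4.828 2.726
vertex 1.73 4.274 3.321
vertex 2.6 4.847 3.935
endloop
endfacet
facet normal 0.160 0.987 -0.012
outer loop
vertex 2.625 4.828 2.726
vertex 2.6 4.847 3.935
vertex 3.646 4.67 3.355
endloop
endfacet
facet normal 0.461 0.673 -0.579
outer loop
vertex 2.625 4.828 2.726
vertex 3.646 4.67 3.355
vertex 3.423 3.987 2.383
endloop
endfacet
facet normal -0.052 0.335 -0.941
outer loop
vertex 2.625 4.828 2.726
vertex 3.423 3.987 2.383
vertex 2.239 3.742 2.361
endloop
endfacet
facet normal -0.670 0.439 -0.599
outer loop
vertex 2.625 4.828 2.726
vertex 2.239 3.742 2.361
vertex 1.73 4.274 3.321
endloop
endfacet
facet normal 0.436 0.692 0.576
outer loop
vertex 3.646 4.67 3.355
vertex 2.6 4.847 3.935
vertex 3.381 4.018 4.339
endloop
endfacet
facet normal -0.694 0.458 0.556
outer loop
vertex 2.6 4.847 3.935
vertex 1.73 4.274 3.321
vertex 2.197 3.773 4.317
endloop
endfacet
facet normal -0.907 -0.195 -0.373
outer loop
vertex 1.73 4.274 3.321
vertex 2.239 3.742 2.361
vertex 1.974 3.09 3.345
endloop
endfacet
facet normal 0.093 -0.364 -0.927
outer loop
vertex 2.239 3.742 2.361
vertex 3.423 3.987 2.383
vertex 3.02 2.913 2.765
endloop
endfacet
facet normal 0.922 0.183 -0.340
outer loop
vertex 3.423 3.987 2.383
vertex 3.646 4.67 3.355
vertex 3.89 3.486 3.379
endloop
endfacet
facet normal 0.052 -0.335 0.941
outer loop
vertex 2.995 2.932 3.974
vertex 3.381 4.018 4.339
vertex 2.197 3.773 4.317
endloop
endfacet
facet normal -0.461 -0.673 0.579
outer loop
vertex 2.995 2.932 3.974
vertex 2.197 3.773 4.317
vertex 1.974 3.09 3.345
endloop
endfacet
facet normal -0.160 -0.987 0.012
outer loop
vertex 2.995 2.932 3.974
vertex 1.974 3.09 3.345
vertex 3.02 2.913 2.765
endloop
endfacet
facet normal 0.538 -0.843 0.024
outer loop
vertex 2.995 2.932 3.974
vertex 3.02 2.913 2.765
vertex 3.89 3.486 3.379
endloop
endfacet
facet normal 0.670 -0.439 0.599
outer loop
vertex 2.995 2.932 3.974
vertex 3.89 3.486 3.379
vertex 3.381 4.018 4.339
endloop
endfacet
facet normal -0.093 0.364 0.927
outer loop
vertex 2.197 3.773 4.317
vertex 3.381 4.018 4.339
vertex 2.6 4.847 3.935
endloop
endfacet
facet normal -0.922 -0.183 0.340
outer loop
vertex 1.974 3.09 3.345
vertex 2.197 3.773 4.317
vertex 1.73 4.274 3.321
endloop
endfacet
facet normal -0.436 -0.692 -0.576
outer loop
vertex 3.02 2.913 2.765
vertex 1.974 3.09 3.345
vertex 2.239 3.742 2.361
endloop
endfacet
facet normal 0.694 -0.458 -0.556
outer loop
vertex 3.89 3.486 3.379
vertex 3.02 2.913 2.765
vertex 3.423 3.987 2.383
endloop
endfacet
facet normal 0.907 0.195 0.373
outer loop
vertex 3.381 4.018 4.339
vertex 3.89 3.486 3.379
vertex 3.646 4.67 3.355
endloop
endfacet
facet normal -0.217 0.612 -0.760
outer loop
vertex -0.548 -0.666 2.126
vertex -0.853 -0.178 2.606
vertex -0.167 -0.285 2.324
endloop
endfacet
facet normal 0.741 -0.646 -0.183
outer loop
vertex -0.548 -0.666 2.126
vertex -0.167 -0.285 2.324
vertex -0.527 -1.102 3.754
endloop
endfacet
facet normal -0.217 0.613 -0.760
outer loop
vertex -0.167 -0.285 2.324
vertex -0.853 -0.178 2.606
vertex -0.188 0.158 2.687
endloop
endfacet
facet normal 0.977 -0.106 0.186
outer loop
vertex -0.167 -0.285 2.324
vertex -0.188 0.158 2.687
vertex -0.527 -1.102 3.754
endloop
endfacet
facet normal -0.217 0.612 -0.760
outer loop
vertex -0.188 0.158 2.687
vertex -0.853 -0.178 2.606
vertex -0.598 0.405 3.003
endloop
endfacet
facet normal 0.695 0.347 0.630
outer loop
vertex -0.188 0.158 2.687
vertex -0.598 0.405 3.003
vertex -0.527 -1.102 3.754
endloop
endfacet
facet normal -0.215 0.612 -0.761
outer loop
vertex -0.598 0.405 3.003
vertex -0.853 -0.178 2.606
vertex -1.159 0.311 3.086
endloop
endfacet
facet normal 0.057 0.447 0.892
outer loop
vertex -0.598 0.405 3.003
vertex -1.159 0.311 3.086
vertex -0.527 -1.102 3.754
endloop
endfacet
facet normal -0.216 0.612 -0.761
outer loop
vertex -1.159 0.311 3.086
vertex -0.853 -0.178 2.606
vertex -1.54 -0.07 2.888
endloop
endfacet
facet normal -0.560 0.136 0.817
outer loop
vertex -1.159 0.311 3.086
vertex -1.54 -0.07 2.888
vertex -0.527 -1.102 3.754
endloop
endfacet
facet normal -0.216 0.613 -0.760
outer loop
vertex -1.54 -0.07 2.888
vertex -0.853 -0.178 2.606
vertex -1.519 -0.514 2.524
endloop
endfacet
facet normal -0.797 -0.405 0.449
outer loop
vertex -1.54 -0.07 2.888
vertex -1.519 -0.514 2.524
vertex -0.527 -1.102 3.754
endloop
endfacet
facet normal -0.216 0.613 -0.760
outer loop
vertex -1.519 -0.514 2.524
vertex -0.853 -0.178 2.606
vertex -1.108 -0.76 2.209
endloop
endfacet
facet normal -0.512 -0.859 0.002
outer loop
vertex -1.519 -0.514 2.524
vertex -1.108 -0.76 2.209
vertex -0.527 -1.102 3.754
endloop
endfacet
facet normal -0.216 0.613 -0.760
outer loop
vertex -1.108 -0.76 2.209
vertex -0.853 -0.178 2.606
vertex -0.548 -0.666 2.126
endloop
endfacet
facet normal 0.123 -0.958 -0.258
outer loop
vertex -1.108 -0.76 2.209
vertex -0.548 -0.666 2.126
vertex -0.527 -1.102 3.754
endloop
endfacet

endsolid


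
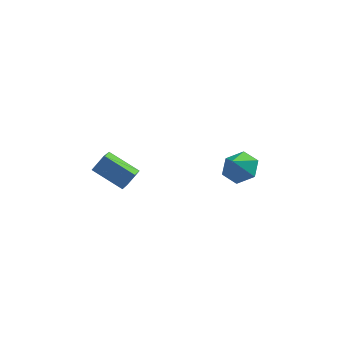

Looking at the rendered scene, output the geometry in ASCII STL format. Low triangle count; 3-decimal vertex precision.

solid 
facet normal 0.375 0.432 -0.820
outer loop
vertex 4.543 3.34 -2.154
vertex 3.635 3.259 -2.612
vertex 3.86 4.093 -2.07
endloop
endfacet
facet normal 0.294 0.161 0.942
outer loop
vertex 4.543 3.34 -2.154
vertex 3.86 4.093 -2.07
vertex 3.185 2.741 -1.628
endloop
endfacet
facet normal 0.376 0.432 -0.820
outer loop
vertex 3.86 4.093 -2.07
vertex 3.635 3.259 -2.612
vertex 2.953 4.012 -2.528
endloop
endfacet
facet normal -0.431 0.468 0.772
outer loop
vertex 3.86 4.093 -2.07
vertex 2.953 4.012 -2.528
vertex 3.185 2.741 -1.628
endloop
endfacet
facet normal 0.376 0.432 -0.820
outer loop
vertex 2.953 4.012 -2.528
vertex 3.635 3.259 -2.612
vertex 2.728 3.178 -3.07
endloop
endfacet
facet normal -0.948 0.051 0.316
outer loop
vertex 2.953 4.012 -2.528
vertex 2.728 3.178 -3.07
vertex 3.185 2.741 -1.628
endloop
endfacet
facet normal 0.376 0.432 -0.820
outer loop
vertex 2.728 3.178 -3.07
vertex 3.635 3.259 -2.612
vertex 3.41 2.425 -3.154
endloop
endfacet
facet normal -0.739 -0.673 0.030
outer loop
vertex 2.728 3.178 -3.07
vertex 3.41 2.425 -3.154
vertex 3.185 2.741 -1.628
endloop
endfacet
facet normal 0.375 0.432 -0.820
outer loop
vertex 3.41 2.425 -3.154
vertex 3.635 3.259 -2.612
vertex 4.318 2.506 -2.696
endloop
endfacet
facet normal -0.014 -0.980 0.201
outer loop
vertex 3.41 2.425 -3.154
vertex 4.318 2.506 -2.696
vertex 3.185 2.741 -1.628
endloop
endfacet
facet normal 0.375 0.432 -0.820
outer loop
vertex 4.318 2.506 -2.696
vertex 3.635 3.259 -2.612
vertex 4.543 3.34 -2.154
endloop
endfacet
facet normal 0.502 -0.562 0.657
outer loop
vertex 4.318 2.506 -2.696
vertex 4.543 3.34 -2.154
vertex 3.185 2.741 -1.628
endloop
endfacet
facet normal -0.583 -0.313 -0.750
outer loop
vertex -3.759 1.601 -1.075
vertex -3.516 2.654 -1.704
vertex -2.276 0.777 -1.884
endloop
endfacet
facet normal -0.194 -0.843 0.502
outer loop
vertex -1.664 1.106 -1.096
vertex -3.759 1.601 -1.075
vertex -2.276 0.777 -1.884
endloop
endfacet
facet normal -0.583 -0.313 -0.750
outer loop
vertex -2.276 0.777 -1.884
vertex -3.516 2.654 -1.704
vertex -2.033 1.83 -2.512
endloop
endfacet
facet normal 0.789 -0.439 -0.430
outer loop
vertex -2.033 1.83 -2.512
vertex -1.664 1.106 -1.096
vertex -2.276 0.777 -1.884
endloop
endfacet
facet normal -0.789 0.439 0.430
outer loop
vertex -3.759 1.601 -1.075
vertex -2.904 2.983 -0.916
vertex -3.516 2.654 -1.704
endloop
endfacet
facet normal -0.194 -0.842 0.503
outer loop
vertex -3.147 1.93 -0.288
vertex -3.759 1.601 -1.075
vertex -1.664 1.106 -1.096
endloop
endfacet
facet normal -0.789 0.439 0.430
outer loop
vertex -3.147 1.93 -0.288
vertex -2.904 2.983 -0.916
vertex -3.759 1.601 -1.075
endloop
endfacet
facet normal 0.194 0.842 -0.503
outer loop
vertex -3.516 2.654 -1.704
vertex -2.904 2.983 -0.916
vertex -2.033 1.83 -2.512
endloop
endfacet
facet normal 0.789 -0.439 -0.430
outer loop
vertex -1.421 2.159 -1.725
vertex -1.664 1.106 -1.096
vertex -2.033 1.83 -2.512
endloop
endfacet
facet normal 0.194 0.842 -0.503
outer loop
vertex -2.033 1.83 -2.512
vertex -2.904 2.983 -0.916
vertex -1.421 2.159 -1.725
endloop
endfacet
facet normal 0.583 0.313 0.750
outer loop
vertex -1.421 2.159 -1.725
vertex -3.147 1.93 -0.288
vertex -1.664 1.106 -1.096
endloop
endfacet
facet normal 0.583 0.313 0.750
outer loop
vertex -2.904 2.983 -0.916
vertex -3.147 1.93 -0.288
vertex -1.421 2.159 -1.725
endloop
endfacet

endsolid


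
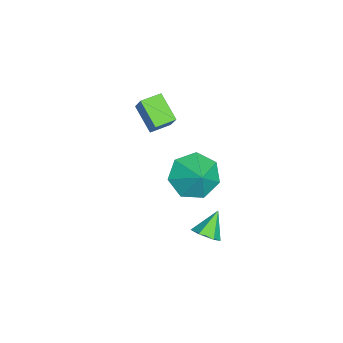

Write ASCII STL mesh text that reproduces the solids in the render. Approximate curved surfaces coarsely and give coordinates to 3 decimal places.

solid 
facet normal -0.665 -0.507 0.548
outer loop
vertex -1.372 -3.97 0.073
vertex -1.916 -3.194 0.131
vertex -1.874 -4.257 -0.803
endloop
endfacet
facet normal 0.574 -0.817 -0.061
outer loop
vertex -0.944 -3.546 -1.571
vertex -1.372 -3.97 0.073
vertex -1.874 -4.257 -0.803
endloop
endfacet
facet normal -0.665 -0.508 0.548
outer loop
vertex -1.874 -4.257 -0.803
vertex -1.916 -3.194 0.131
vertex -2.419 -3.481 -0.745
endloop
endfacet
facet normal -0.479 -0.274 -0.834
outer loop
vertex -2.419 -3.481 -0.745
vertex -0.944 -3.546 -1.571
vertex -1.874 -4.257 -0.803
endloop
endfacet
facet normal 0.479 0.274 0.834
outer loop
vertex -1.372 -3.97 0.073
vertex -0.986 -2.483 -0.637
vertex -1.916 -3.194 0.131
endloop
endfacet
facet normal 0.573 -0.817 -0.061
outer loop
vertex -0.441 -3.259 -0.695
vertex -1.372 -3.97 0.073
vertex -0.944 -3.546 -1.571
endloop
endfacet
facet normal 0.479 0.274 0.834
outer loop
vertex -0.441 -3.259 -0.695
vertex -0.986 -2.483 -0.637
vertex -1.372 -3.97 0.073
endloop
endfacet
facet normal -0.574 0.817 0.062
outer loop
vertex -1.916 -3.194 0.131
vertex -0.986 -2.483 -0.637
vertex -2.419 -3.481 -0.745
endloop
endfacet
facet normal -0.479 -0.274 -0.834
outer loop
vertex -1.488 -2.77 -1.513
vertex -0.944 -3.546 -1.571
vertex -2.419 -3.481 -0.745
endloop
endfacet
facet normal -0.574 0.817 0.061
outer loop
vertex -2.419 -3.481 -0.745
vertex -0.986 -2.483 -0.637
vertex -1.488 -2.77 -1.513
endloop
endfacet
facet normal 0.665 0.507 -0.548
outer loop
vertex -1.488 -2.77 -1.513
vertex -0.441 -3.259 -0.695
vertex -0.944 -3.546 -1.571
endloop
endfacet
facet normal 0.665 0.508 -0.548
outer loop
vertex -0.986 -2.483 -0.637
vertex -0.441 -3.259 -0.695
vertex -1.488 -2.77 -1.513
endloop
endfacet
facet normal -0.691 -0.321 -0.647
outer loop
vertex 3.99 -0.909 -0.5
vertex 3.446 -1.333 0.291
vertex 3.372 -0.365 -0.11
endloop
endfacet
facet normal 0.633 0.771 -0.072
outer loop
vertex 3.99 -0.909 -0.5
vertex 3.372 -0.365 -0.11
vertex 4.234 -0.967 1.029
endloop
endfacet
facet normal -0.692 -0.321 -0.647
outer loop
vertex 3.372 -0.365 -0.11
vertex 3.446 -1.333 0.291
vertex 2.81 -0.55 0.583
endloop
endfacet
facet normal 0.153 0.917 0.369
outer loop
vertex 3.372 -0.365 -0.11
vertex 2.81 -0.55 0.583
vertex 4.234 -0.967 1.029
endloop
endfacet
facet normal -0.692 -0.320 -0.647
outer loop
vertex 2.81 -0.55 0.583
vertex 3.446 -1.333 0.291
vertex 2.726 -1.325 1.056
endloop
endfacet
facet normal -0.110 0.526 0.843
outer loop
vertex 2.81 -0.55 0.583
vertex 2.726 -1.325 1.056
vertex 4.234 -0.967 1.029
endloop
endfacet
facet normal -0.691 -0.321 -0.647
outer loop
vertex 2.726 -1.325 1.056
vertex 3.446 -1.333 0.291
vertex 3.185 -2.105 0.953
endloop
endfacet
facet normal 0.043 -0.106 0.993
outer loop
vertex 2.726 -1.325 1.056
vertex 3.185 -2.105 0.953
vertex 4.234 -0.967 1.029
endloop
endfacet
facet normal -0.692 -0.321 -0.647
outer loop
vertex 3.185 -2.105 0.953
vertex 3.446 -1.333 0.291
vertex 3.84 -2.304 0.351
endloop
endfacet
facet normal 0.496 -0.505 0.707
outer loop
vertex 3.185 -2.105 0.953
vertex 3.84 -2.304 0.351
vertex 4.234 -0.967 1.029
endloop
endfacet
facet normal -0.692 -0.321 -0.647
outer loop
vertex 3.84 -2.304 0.351
vertex 3.446 -1.333 0.291
vertex 4.198 -1.772 -0.295
endloop
endfacet
facet normal 0.908 -0.369 0.199
outer loop
vertex 3.84 -2.304 0.351
vertex 4.198 -1.772 -0.295
vertex 4.234 -0.967 1.029
endloop
endfacet
facet normal -0.692 -0.320 -0.647
outer loop
vertex 4.198 -1.772 -0.295
vertex 3.446 -1.333 0.291
vertex 3.99 -0.909 -0.5
endloop
endfacet
facet normal 0.969 0.199 -0.147
outer loop
vertex 4.198 -1.772 -0.295
vertex 3.99 -0.909 -0.5
vertex 4.234 -0.967 1.029
endloop
endfacet
facet normal 0.646 -0.337 -0.685
outer loop
vertex 3.242 -0.568 -4.087
vertex 2.78 -0.929 -4.345
vertex 2.872 -0.33 -4.553
endloop
endfacet
facet normal 0.192 0.927 0.321
outer loop
vertex 3.242 -0.568 -4.087
vertex 2.872 -0.33 -4.553
vertex 1.98 -0.511 -3.495
endloop
endfacet
facet normal 0.645 -0.337 -0.686
outer loop
vertex 2.872 -0.33 -4.553
vertex 2.78 -0.929 -4.345
vertex 2.41 -0.691 -4.81
endloop
endfacet
facet normal -0.493 0.826 -0.274
outer loop
vertex 2.872 -0.33 -4.553
vertex 2.41 -0.691 -4.81
vertex 1.98 -0.511 -3.495
endloop
endfacet
facet normal 0.646 -0.336 -0.686
outer loop
vertex 2.41 -0.691 -4.81
vertex 2.78 -0.929 -4.345
vertex 2.319 -1.29 -4.602
endloop
endfacet
facet normal -0.948 0.035 -0.315
outer loop
vertex 2.41 -0.691 -4.81
vertex 2.319 -1.29 -4.602
vertex 1.98 -0.511 -3.495
endloop
endfacet
facet normal 0.646 -0.337 -0.685
outer loop
vertex 2.319 -1.29 -4.602
vertex 2.78 -0.929 -4.345
vertex 2.689 -1.527 -4.137
endloop
endfacet
facet normal -0.719 -0.653 0.239
outer loop
vertex 2.319 -1.29 -4.602
vertex 2.689 -1.527 -4.137
vertex 1.98 -0.511 -3.495
endloop
endfacet
facet normal 0.646 -0.337 -0.685
outer loop
vertex 2.689 -1.527 -4.137
vertex 2.78 -0.929 -4.345
vertex 3.15 -1.166 -3.88
endloop
endfacet
facet normal -0.034 -0.551 0.834
outer loop
vertex 2.689 -1.527 -4.137
vertex 3.15 -1.166 -3.88
vertex 1.98 -0.511 -3.495
endloop
endfacet
facet normal 0.646 -0.337 -0.685
outer loop
vertex 3.15 -1.166 -3.88
vertex 2.78 -0.929 -4.345
vertex 3.242 -0.568 -4.087
endloop
endfacet
facet normal 0.421 0.238 0.875
outer loop
vertex 3.15 -1.166 -3.88
vertex 3.242 -0.568 -4.087
vertex 1.98 -0.511 -3.495
endloop
endfacet

endsolid


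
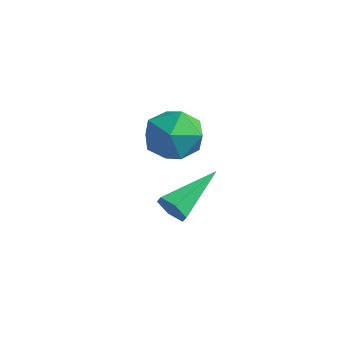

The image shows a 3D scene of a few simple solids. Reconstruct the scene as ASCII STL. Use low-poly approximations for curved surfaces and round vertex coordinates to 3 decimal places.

solid 
facet normal 0.529 0.588 0.612
outer loop
vertex -1.95 3.928 -0.656
vertex -2.064 3.233 0.111
vertex -1.248 3.169 -0.533
endloop
endfacet
facet normal 0.738 0.672 -0.067
outer loop
vertex -1.95 3.928 -0.656
vertex -1.248 3.169 -0.533
vertex -1.571 3.429 -1.487
endloop
endfacet
facet normal 0.171 0.877 -0.449
outer loop
vertex -1.95 3.928 -0.656
vertex -1.571 3.429 -1.487
vertex -2.586 3.654 -1.434
endloop
endfacet
facet normal -0.389 0.921 -0.007
outer loop
vertex -1.95 3.928 -0.656
vertex -2.586 3.654 -1.434
vertex -2.89 3.533 -0.446
endloop
endfacet
facet normal -0.167 0.743 0.648
outer loop
vertex -1.95 3.928 -0.656
vertex -2.89 3.533 -0.446
vertex -2.064 3.233 0.111
endloop
endfacet
facet normal 0.950 0.036 -0.312
outer loop
vertex -1.571 3.429 -1.487
vertex -1.248 3.169 -0.533
vertex -1.45 2.427 -1.234
endloop
endfacet
facet normal 0.612 -0.098 0.785
outer loop
vertex -1.248 3.169 -0.533
vertex -2.064 3.233 0.111
vertex -1.754 2.306 -0.246
endloop
endfacet
facet normal -0.514 0.151 0.844
outer loop
vertex -2.064 3.233 0.111
vertex -2.89 3.533 -0.446
vertex -2.769 2.531 -0.193
endloop
endfacet
facet normal -0.872 0.440 -0.214
outer loop
vertex -2.89 3.533 -0.446
vertex -2.586 3.654 -1.434
vertex -3.092 2.791 -1.147
endloop
endfacet
facet normal 0.033 0.369 -0.929
outer loop
vertex -2.586 3.654 -1.434
vertex -1.571 3.429 -1.487
vertex -2.276 2.727 -1.791
endloop
endfacet
facet normal 0.389 -0.921 0.007
outer loop
vertex -2.39 2.032 -1.024
vertex -1.45 2.427 -1.234
vertex -1.754 2.306 -0.246
endloop
endfacet
facet normal -0.171 -0.877 0.449
outer loop
vertex -2.39 2.032 -1.024
vertex -1.754 2.306 -0.246
vertex -2.769 2.531 -0.193
endloop
endfacet
facet normal -0.738 -0.672 0.067
outer loop
vertex -2.39 2.032 -1.024
vertex -2.769 2.531 -0.193
vertex -3.092 2.791 -1.147
endloop
endfacet
facet normal -0.529 -0.588 -0.612
outer loop
vertex -2.39 2.032 -1.024
vertex -3.092 2.791 -1.147
vertex -2.276 2.727 -1.791
endloop
endfacet
facet normal 0.167 -0.743 -0.648
outer loop
vertex -2.39 2.032 -1.024
vertex -2.276 2.727 -1.791
vertex -1.45 2.427 -1.234
endloop
endfacet
facet normal 0.872 -0.440 0.214
outer loop
vertex -1.754 2.306 -0.246
vertex -1.45 2.427 -1.234
vertex -1.248 3.169 -0.533
endloop
endfacet
facet normal -0.033 -0.369 0.929
outer loop
vertex -2.769 2.531 -0.193
vertex -1.754 2.306 -0.246
vertex -2.064 3.233 0.111
endloop
endfacet
facet normal -0.950 -0.036 0.312
outer loop
vertex -3.092 2.791 -1.147
vertex -2.769 2.531 -0.193
vertex -2.89 3.533 -0.446
endloop
endfacet
facet normal -0.612 0.098 -0.785
outer loop
vertex -2.276 2.727 -1.791
vertex -3.092 2.791 -1.147
vertex -2.586 3.654 -1.434
endloop
endfacet
facet normal 0.514 -0.151 -0.844
outer loop
vertex -1.45 2.427 -1.234
vertex -2.276 2.727 -1.791
vertex -1.571 3.429 -1.487
endloop
endfacet
facet normal -0.101 -0.935 -0.341
outer loop
vertex 0.965 -0.824 0.054
vertex 0.689 -0.635 -0.382
vertex 1.236 -0.686 -0.404
endloop
endfacet
facet normal 0.862 -0.008 0.508
outer loop
vertex 0.965 -0.824 0.054
vertex 1.236 -0.686 -0.404
vertex 0.871 1.075 0.242
endloop
endfacet
facet normal -0.101 -0.935 -0.341
outer loop
vertex 1.236 -0.686 -0.404
vertex 0.689 -0.635 -0.382
vertex 0.96 -0.497 -0.84
endloop
endfacet
facet normal 0.856 0.325 -0.401
outer loop
vertex 1.236 -0.686 -0.404
vertex 0.96 -0.497 -0.84
vertex 0.871 1.075 0.242
endloop
endfacet
facet normal -0.100 -0.935 -0.341
outer loop
vertex 0.96 -0.497 -0.84
vertex 0.689 -0.635 -0.382
vertex 0.413 -0.446 -0.819
endloop
endfacet
facet normal 0.021 0.568 -0.823
outer loop
vertex 0.96 -0.497 -0.84
vertex 0.413 -0.446 -0.819
vertex 0.871 1.075 0.242
endloop
endfacet
facet normal -0.099 -0.935 -0.342
outer loop
vertex 0.413 -0.446 -0.819
vertex 0.689 -0.635 -0.382
vertex 0.142 -0.585 -0.361
endloop
endfacet
facet normal -0.812 0.478 -0.335
outer loop
vertex 0.413 -0.446 -0.819
vertex 0.142 -0.585 -0.361
vertex 0.871 1.075 0.242
endloop
endfacet
facet normal -0.099 -0.935 -0.342
outer loop
vertex 0.142 -0.585 -0.361
vertex 0.689 -0.635 -0.382
vertex 0.418 -0.774 0.076
endloop
endfacet
facet normal -0.807 0.146 0.573
outer loop
vertex 0.142 -0.585 -0.361
vertex 0.418 -0.774 0.076
vertex 0.871 1.075 0.242
endloop
endfacet
facet normal -0.099 -0.934 -0.342
outer loop
vertex 0.418 -0.774 0.076
vertex 0.689 -0.635 -0.382
vertex 0.965 -0.824 0.054
endloop
endfacet
facet normal 0.031 -0.097 0.995
outer loop
vertex 0.418 -0.774 0.076
vertex 0.965 -0.824 0.054
vertex 0.871 1.075 0.242
endloop
endfacet

endsolid


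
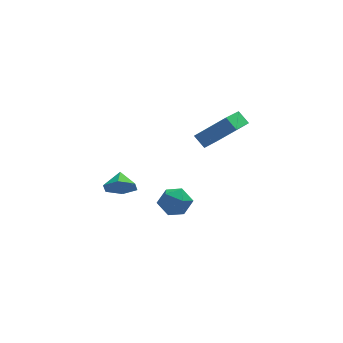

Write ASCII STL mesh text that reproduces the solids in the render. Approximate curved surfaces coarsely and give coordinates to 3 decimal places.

solid 
facet normal -0.202 0.381 0.902
outer loop
vertex 0.121 4.359 -2.611
vertex -0.071 3.451 -2.27
vertex 0.846 3.814 -2.218
endloop
endfacet
facet normal 0.281 0.779 0.561
outer loop
vertex 0.121 4.359 -2.611
vertex 0.846 3.814 -2.218
vertex 1.013 4.343 -3.036
endloop
endfacet
facet normal -0.008 0.998 -0.054
outer loop
vertex 0.121 4.359 -2.611
vertex 1.013 4.343 -3.036
vertex 0.198 4.306 -3.594
endloop
endfacet
facet normal -0.671 0.736 -0.092
outer loop
vertex 0.121 4.359 -2.611
vertex 0.198 4.306 -3.594
vertex -0.472 3.755 -3.121
endloop
endfacet
facet normal -0.791 0.355 0.499
outer loop
vertex 0.121 4.359 -2.611
vertex -0.472 3.755 -3.121
vertex -0.071 3.451 -2.27
endloop
endfacet
facet normal 0.839 0.362 0.406
outer loop
vertex 1.013 4.343 -3.036
vertex 0.846 3.814 -2.218
vertex 1.372 3.425 -2.959
endloop
endfacet
facet normal 0.057 -0.282 0.958
outer loop
vertex 0.846 3.814 -2.218
vertex -0.071 3.451 -2.27
vertex 0.702 2.874 -2.486
endloop
endfacet
facet normal -0.895 -0.324 0.306
outer loop
vertex -0.071 3.451 -2.27
vertex -0.472 3.755 -3.121
vertex -0.113 2.837 -3.044
endloop
endfacet
facet normal -0.700 0.293 -0.651
outer loop
vertex -0.472 3.755 -3.121
vertex 0.198 4.306 -3.594
vertex 0.054 3.366 -3.862
endloop
endfacet
facet normal 0.371 0.718 -0.589
outer loop
vertex 0.198 4.306 -3.594
vertex 1.013 4.343 -3.036
vertex 0.971 3.729 -3.81
endloop
endfacet
facet normal 0.671 -0.736 0.092
outer loop
vertex 0.779 2.821 -3.469
vertex 1.372 3.425 -2.959
vertex 0.702 2.874 -2.486
endloop
endfacet
facet normal 0.008 -0.998 0.054
outer loop
vertex 0.779 2.821 -3.469
vertex 0.702 2.874 -2.486
vertex -0.113 2.837 -3.044
endloop
endfacet
facet normal -0.281 -0.779 -0.561
outer loop
vertex 0.779 2.821 -3.469
vertex -0.113 2.837 -3.044
vertex 0.054 3.366 -3.862
endloop
endfacet
facet normal 0.202 -0.381 -0.902
outer loop
vertex 0.779 2.821 -3.469
vertex 0.054 3.366 -3.862
vertex 0.971 3.729 -3.81
endloop
endfacet
facet normal 0.791 -0.355 -0.499
outer loop
vertex 0.779 2.821 -3.469
vertex 0.971 3.729 -3.81
vertex 1.372 3.425 -2.959
endloop
endfacet
facet normal 0.700 -0.293 0.651
outer loop
vertex 0.702 2.874 -2.486
vertex 1.372 3.425 -2.959
vertex 0.846 3.814 -2.218
endloop
endfacet
facet normal -0.371 -0.718 0.589
outer loop
vertex -0.113 2.837 -3.044
vertex 0.702 2.874 -2.486
vertex -0.071 3.451 -2.27
endloop
endfacet
facet normal -0.839 -0.362 -0.406
outer loop
vertex 0.054 3.366 -3.862
vertex -0.113 2.837 -3.044
vertex -0.472 3.755 -3.121
endloop
endfacet
facet normal -0.057 0.282 -0.958
outer loop
vertex 0.971 3.729 -3.81
vertex 0.054 3.366 -3.862
vertex 0.198 4.306 -3.594
endloop
endfacet
facet normal 0.895 0.324 -0.306
outer loop
vertex 1.372 3.425 -2.959
vertex 0.971 3.729 -3.81
vertex 1.013 4.343 -3.036
endloop
endfacet
facet normal -0.129 -0.866 -0.484
outer loop
vertex -1.568 3.083 -1.502
vertex -2.439 3.033 -1.181
vertex -2.265 3.459 -1.989
endloop
endfacet
facet normal 0.597 0.755 -0.272
outer loop
vertex -1.568 3.083 -1.502
vertex -2.265 3.459 -1.989
vertex -2.301 3.967 -0.659
endloop
endfacet
facet normal -0.127 -0.866 -0.484
outer loop
vertex -2.265 3.459 -1.989
vertex -2.439 3.033 -1.181
vertex -3.136 3.408 -1.669
endloop
endfacet
facet normal -0.184 0.917 -0.355
outer loop
vertex -2.265 3.459 -1.989
vertex -3.136 3.408 -1.669
vertex -2.301 3.967 -0.659
endloop
endfacet
facet normal -0.127 -0.866 -0.484
outer loop
vertex -3.136 3.408 -1.669
vertex -2.439 3.033 -1.181
vertex -3.311 2.982 -0.861
endloop
endfacet
facet normal -0.704 0.680 0.206
outer loop
vertex -3.136 3.408 -1.669
vertex -3.311 2.982 -0.861
vertex -2.301 3.967 -0.659
endloop
endfacet
facet normal -0.127 -0.865 -0.485
outer loop
vertex -3.311 2.982 -0.861
vertex -2.439 3.033 -1.181
vertex -2.613 2.606 -0.373
endloop
endfacet
facet normal -0.444 0.281 0.851
outer loop
vertex -3.311 2.982 -0.861
vertex -2.613 2.606 -0.373
vertex -2.301 3.967 -0.659
endloop
endfacet
facet normal -0.128 -0.865 -0.485
outer loop
vertex -2.613 2.606 -0.373
vertex -2.439 3.033 -1.181
vertex -1.742 2.657 -0.694
endloop
endfacet
facet normal 0.337 0.119 0.934
outer loop
vertex -2.613 2.606 -0.373
vertex -1.742 2.657 -0.694
vertex -2.301 3.967 -0.659
endloop
endfacet
facet normal -0.129 -0.866 -0.484
outer loop
vertex -1.742 2.657 -0.694
vertex -2.439 3.033 -1.181
vertex -1.568 3.083 -1.502
endloop
endfacet
facet normal 0.857 0.356 0.372
outer loop
vertex -1.742 2.657 -0.694
vertex -1.568 3.083 -1.502
vertex -2.301 3.967 -0.659
endloop
endfacet
facet normal -0.487 -0.802 0.345
outer loop
vertex 3.005 0.916 3.936
vertex 2.586 1.422 4.521
vertex 1.496 1.245 2.572
endloop
endfacet
facet normal 0.476 -0.575 -0.666
outer loop
vertex 2.474 2.858 1.879
vertex 3.005 0.916 3.936
vertex 1.496 1.245 2.572
endloop
endfacet
facet normal -0.486 -0.803 0.345
outer loop
vertex 1.496 1.245 2.572
vertex 2.586 1.422 4.521
vertex 1.077 1.75 3.157
endloop
endfacet
facet normal -0.732 0.159 -0.662
outer loop
vertex 1.077 1.75 3.157
vertex 2.474 2.858 1.879
vertex 1.496 1.245 2.572
endloop
endfacet
facet normal 0.732 -0.159 0.662
outer loop
vertex 3.005 0.916 3.936
vertex 3.564 3.035 3.828
vertex 2.586 1.422 4.521
endloop
endfacet
facet normal 0.477 -0.575 -0.665
outer loop
vertex 3.983 2.53 3.243
vertex 3.005 0.916 3.936
vertex 2.474 2.858 1.879
endloop
endfacet
facet normal 0.732 -0.159 0.662
outer loop
vertex 3.983 2.53 3.243
vertex 3.564 3.035 3.828
vertex 3.005 0.916 3.936
endloop
endfacet
facet normal -0.476 0.575 0.665
outer loop
vertex 2.586 1.422 4.521
vertex 3.564 3.035 3.828
vertex 1.077 1.75 3.157
endloop
endfacet
facet normal -0.732 0.159 -0.662
outer loop
vertex 2.055 3.364 2.464
vertex 2.474 2.858 1.879
vertex 1.077 1.75 3.157
endloop
endfacet
facet normal -0.476 0.574 0.666
outer loop
vertex 1.077 1.75 3.157
vertex 3.564 3.035 3.828
vertex 2.055 3.364 2.464
endloop
endfacet
facet normal 0.487 0.802 -0.345
outer loop
vertex 2.055 3.364 2.464
vertex 3.983 2.53 3.243
vertex 2.474 2.858 1.879
endloop
endfacet
facet normal 0.487 0.803 -0.345
outer loop
vertex 3.564 3.035 3.828
vertex 3.983 2.53 3.243
vertex 2.055 3.364 2.464
endloop
endfacet

endsolid


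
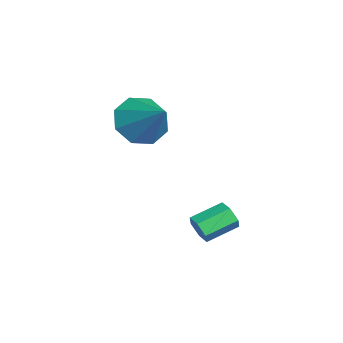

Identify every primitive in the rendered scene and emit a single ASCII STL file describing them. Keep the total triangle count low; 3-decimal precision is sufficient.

solid 
facet normal 0.310 -0.894 -0.323
outer loop
vertex 4.245 -2.603 -0.655
vertex 3.95 -2.527 -1.149
vertex 4.501 -2.35 -1.11
endloop
endfacet
facet normal 0.842 0.100 0.530
outer loop
vertex 4.245 -2.603 -0.655
vertex 4.501 -2.35 -1.11
vertex 3.846 -1.45 -0.238
endloop
endfacet
facet normal 0.842 0.100 0.530
outer loop
vertex 3.846 -1.45 -0.238
vertex 4.501 -2.35 -1.11
vertex 4.102 -1.196 -0.693
endloop
endfacet
facet normal -0.309 0.894 0.325
outer loop
vertex 3.846 -1.45 -0.238
vertex 4.102 -1.196 -0.693
vertex 3.55 -1.373 -0.731
endloop
endfacet
facet normal 0.310 -0.894 -0.323
outer loop
vertex 4.501 -2.35 -1.11
vertex 3.95 -2.527 -1.149
vertex 4.205 -2.274 -1.604
endloop
endfacet
facet normal 0.803 0.428 -0.415
outer loop
vertex 4.501 -2.35 -1.11
vertex 4.205 -2.274 -1.604
vertex 4.102 -1.196 -0.693
endloop
endfacet
facet normal 0.802 0.428 -0.416
outer loop
vertex 4.102 -1.196 -0.693
vertex 4.205 -2.274 -1.604
vertex 3.806 -1.12 -1.186
endloop
endfacet
facet normal -0.309 0.894 0.323
outer loop
vertex 4.102 -1.196 -0.693
vertex 3.806 -1.12 -1.186
vertex 3.55 -1.373 -0.731
endloop
endfacet
facet normal 0.308 -0.894 -0.325
outer loop
vertex 4.205 -2.274 -1.604
vertex 3.95 -2.527 -1.149
vertex 3.654 -2.45 -1.642
endloop
endfacet
facet normal -0.040 0.328 -0.944
outer loop
vertex 4.205 -2.274 -1.604
vertex 3.654 -2.45 -1.642
vertex 3.806 -1.12 -1.186
endloop
endfacet
facet normal -0.039 0.328 -0.944
outer loop
vertex 3.806 -1.12 -1.186
vertex 3.654 -2.45 -1.642
vertex 3.255 -1.297 -1.225
endloop
endfacet
facet normal -0.310 0.894 0.323
outer loop
vertex 3.806 -1.12 -1.186
vertex 3.255 -1.297 -1.225
vertex 3.55 -1.373 -0.731
endloop
endfacet
facet normal 0.309 -0.894 -0.325
outer loop
vertex 3.654 -2.45 -1.642
vertex 3.95 -2.527 -1.149
vertex 3.398 -2.704 -1.187
endloop
endfacet
facet normal -0.842 -0.100 -0.530
outer loop
vertex 3.654 -2.45 -1.642
vertex 3.398 -2.704 -1.187
vertex 3.255 -1.297 -1.225
endloop
endfacet
facet normal -0.842 -0.100 -0.530
outer loop
vertex 3.255 -1.297 -1.225
vertex 3.398 -2.704 -1.187
vertex 2.999 -1.55 -0.77
endloop
endfacet
facet normal -0.310 0.894 0.323
outer loop
vertex 3.255 -1.297 -1.225
vertex 2.999 -1.55 -0.77
vertex 3.55 -1.373 -0.731
endloop
endfacet
facet normal 0.309 -0.894 -0.323
outer loop
vertex 3.398 -2.704 -1.187
vertex 3.95 -2.527 -1.149
vertex 3.694 -2.78 -0.694
endloop
endfacet
facet normal -0.803 -0.428 0.416
outer loop
vertex 3.398 -2.704 -1.187
vertex 3.694 -2.78 -0.694
vertex 2.999 -1.55 -0.77
endloop
endfacet
facet normal -0.803 -0.428 0.415
outer loop
vertex 2.999 -1.55 -0.77
vertex 3.694 -2.78 -0.694
vertex 3.295 -1.626 -0.276
endloop
endfacet
facet normal -0.310 0.894 0.323
outer loop
vertex 2.999 -1.55 -0.77
vertex 3.295 -1.626 -0.276
vertex 3.55 -1.373 -0.731
endloop
endfacet
facet normal 0.310 -0.894 -0.323
outer loop
vertex 3.694 -2.78 -0.694
vertex 3.95 -2.527 -1.149
vertex 4.245 -2.603 -0.655
endloop
endfacet
facet normal 0.039 -0.328 0.944
outer loop
vertex 3.694 -2.78 -0.694
vertex 4.245 -2.603 -0.655
vertex 3.295 -1.626 -0.276
endloop
endfacet
facet normal 0.040 -0.328 0.944
outer loop
vertex 3.295 -1.626 -0.276
vertex 4.245 -2.603 -0.655
vertex 3.846 -1.45 -0.238
endloop
endfacet
facet normal -0.308 0.894 0.325
outer loop
vertex 3.295 -1.626 -0.276
vertex 3.846 -1.45 -0.238
vertex 3.55 -1.373 -0.731
endloop
endfacet
facet normal -0.712 -0.362 -0.602
outer loop
vertex 2.256 -4.583 2.248
vertex 1.505 -4.169 2.887
vertex 2.049 -3.82 2.034
endloop
endfacet
facet normal 0.912 0.139 -0.385
outer loop
vertex 2.256 -4.583 2.248
vertex 2.049 -3.82 2.034
vertex 2.835 -3.491 4.013
endloop
endfacet
facet normal -0.712 -0.362 -0.602
outer loop
vertex 2.049 -3.82 2.034
vertex 1.505 -4.169 2.887
vertex 1.523 -3.262 2.32
endloop
endfacet
facet normal 0.584 0.731 -0.353
outer loop
vertex 2.049 -3.82 2.034
vertex 1.523 -3.262 2.32
vertex 2.835 -3.491 4.013
endloop
endfacet
facet normal -0.712 -0.362 -0.602
outer loop
vertex 1.523 -3.262 2.32
vertex 1.505 -4.169 2.887
vertex 0.986 -3.234 2.938
endloop
endfacet
facet normal 0.109 0.993 0.050
outer loop
vertex 1.523 -3.262 2.32
vertex 0.986 -3.234 2.938
vertex 2.835 -3.491 4.013
endloop
endfacet
facet normal -0.712 -0.362 -0.602
outer loop
vertex 0.986 -3.234 2.938
vertex 1.505 -4.169 2.887
vertex 0.753 -3.754 3.526
endloop
endfacet
facet normal -0.236 0.772 0.590
outer loop
vertex 0.986 -3.234 2.938
vertex 0.753 -3.754 3.526
vertex 2.835 -3.491 4.013
endloop
endfacet
facet normal -0.712 -0.362 -0.602
outer loop
vertex 0.753 -3.754 3.526
vertex 1.505 -4.169 2.887
vertex 0.96 -4.517 3.74
endloop
endfacet
facet normal -0.247 0.199 0.948
outer loop
vertex 0.753 -3.754 3.526
vertex 0.96 -4.517 3.74
vertex 2.835 -3.491 4.013
endloop
endfacet
facet normal -0.711 -0.362 -0.602
outer loop
vertex 0.96 -4.517 3.74
vertex 1.505 -4.169 2.887
vertex 1.487 -5.076 3.454
endloop
endfacet
facet normal 0.081 -0.392 0.916
outer loop
vertex 0.96 -4.517 3.74
vertex 1.487 -5.076 3.454
vertex 2.835 -3.491 4.013
endloop
endfacet
facet normal -0.712 -0.362 -0.602
outer loop
vertex 1.487 -5.076 3.454
vertex 1.505 -4.169 2.887
vertex 2.023 -5.103 2.836
endloop
endfacet
facet normal 0.557 -0.654 0.512
outer loop
vertex 1.487 -5.076 3.454
vertex 2.023 -5.103 2.836
vertex 2.835 -3.491 4.013
endloop
endfacet
facet normal -0.712 -0.362 -0.602
outer loop
vertex 2.023 -5.103 2.836
vertex 1.505 -4.169 2.887
vertex 2.256 -4.583 2.248
endloop
endfacet
facet normal 0.901 -0.434 -0.027
outer loop
vertex 2.023 -5.103 2.836
vertex 2.256 -4.583 2.248
vertex 2.835 -3.491 4.013
endloop
endfacet

endsolid
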